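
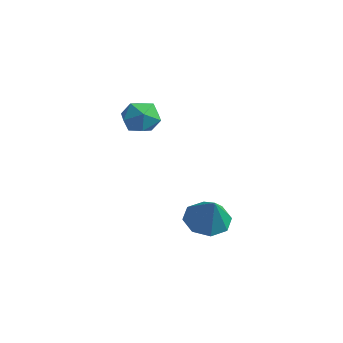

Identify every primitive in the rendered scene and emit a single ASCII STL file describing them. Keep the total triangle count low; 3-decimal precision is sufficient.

solid 
facet normal -0.277 0.196 0.941
outer loop
vertex -1.015 2.563 2.808
vertex -1.924 2.471 2.56
vertex -1.437 1.717 2.86
endloop
endfacet
facet normal 0.360 -0.123 0.925
outer loop
vertex -1.015 2.563 2.808
vertex -1.437 1.717 2.86
vertex -0.554 1.786 2.525
endloop
endfacet
facet normal 0.799 0.281 0.531
outer loop
vertex -1.015 2.563 2.808
vertex -0.554 1.786 2.525
vertex -0.496 2.583 2.017
endloop
endfacet
facet normal 0.432 0.849 0.305
outer loop
vertex -1.015 2.563 2.808
vertex -0.496 2.583 2.017
vertex -1.342 3.006 2.039
endloop
endfacet
facet normal -0.233 0.797 0.558
outer loop
vertex -1.015 2.563 2.808
vertex -1.342 3.006 2.039
vertex -1.924 2.471 2.56
endloop
endfacet
facet normal 0.285 -0.752 0.595
outer loop
vertex -0.554 1.786 2.525
vertex -1.437 1.717 2.86
vertex -1.178 1.214 2.101
endloop
endfacet
facet normal -0.748 -0.236 0.621
outer loop
vertex -1.437 1.717 2.86
vertex -1.924 2.471 2.56
vertex -2.024 1.637 2.123
endloop
endfacet
facet normal -0.676 0.737 0.001
outer loop
vertex -1.924 2.471 2.56
vertex -1.342 3.006 2.039
vertex -1.966 2.434 1.615
endloop
endfacet
facet normal 0.400 0.821 -0.408
outer loop
vertex -1.342 3.006 2.039
vertex -0.496 2.583 2.017
vertex -1.083 2.503 1.28
endloop
endfacet
facet normal 0.994 -0.098 -0.040
outer loop
vertex -0.496 2.583 2.017
vertex -0.554 1.786 2.525
vertex -0.596 1.749 1.58
endloop
endfacet
facet normal -0.432 -0.849 -0.305
outer loop
vertex -1.505 1.657 1.332
vertex -1.178 1.214 2.101
vertex -2.024 1.637 2.123
endloop
endfacet
facet normal -0.799 -0.281 -0.531
outer loop
vertex -1.505 1.657 1.332
vertex -2.024 1.637 2.123
vertex -1.966 2.434 1.615
endloop
endfacet
facet normal -0.360 0.123 -0.925
outer loop
vertex -1.505 1.657 1.332
vertex -1.966 2.434 1.615
vertex -1.083 2.503 1.28
endloop
endfacet
facet normal 0.277 -0.196 -0.941
outer loop
vertex -1.505 1.657 1.332
vertex -1.083 2.503 1.28
vertex -0.596 1.749 1.58
endloop
endfacet
facet normal 0.233 -0.797 -0.558
outer loop
vertex -1.505 1.657 1.332
vertex -0.596 1.749 1.58
vertex -1.178 1.214 2.101
endloop
endfacet
facet normal -0.400 -0.821 0.408
outer loop
vertex -2.024 1.637 2.123
vertex -1.178 1.214 2.101
vertex -1.437 1.717 2.86
endloop
endfacet
facet normal -0.994 0.098 0.040
outer loop
vertex -1.966 2.434 1.615
vertex -2.024 1.637 2.123
vertex -1.924 2.471 2.56
endloop
endfacet
facet normal -0.285 0.752 -0.595
outer loop
vertex -1.083 2.503 1.28
vertex -1.966 2.434 1.615
vertex -1.342 3.006 2.039
endloop
endfacet
facet normal 0.748 0.236 -0.621
outer loop
vertex -0.596 1.749 1.58
vertex -1.083 2.503 1.28
vertex -0.496 2.583 2.017
endloop
endfacet
facet normal 0.676 -0.737 -0.001
outer loop
vertex -1.178 1.214 2.101
vertex -0.596 1.749 1.58
vertex -0.554 1.786 2.525
endloop
endfacet
facet normal -0.559 0.178 -0.810
outer loop
vertex 1.743 3.513 -4.001
vertex 0.978 3.871 -3.394
vertex 1.8 4.296 -3.868
endloop
endfacet
facet normal 0.994 -0.057 -0.089
outer loop
vertex 1.743 3.513 -4.001
vertex 1.8 4.296 -3.868
vertex 1.922 3.569 -2.026
endloop
endfacet
facet normal -0.559 0.177 -0.810
outer loop
vertex 1.8 4.296 -3.868
vertex 0.978 3.871 -3.394
vertex 1.375 4.83 -3.458
endloop
endfacet
facet normal 0.828 0.538 0.158
outer loop
vertex 1.8 4.296 -3.868
vertex 1.375 4.83 -3.458
vertex 1.922 3.569 -2.026
endloop
endfacet
facet normal -0.560 0.178 -0.809
outer loop
vertex 1.375 4.83 -3.458
vertex 0.978 3.871 -3.394
vertex 0.718 4.801 -3.01
endloop
endfacet
facet normal 0.338 0.767 0.546
outer loop
vertex 1.375 4.83 -3.458
vertex 0.718 4.801 -3.01
vertex 1.922 3.569 -2.026
endloop
endfacet
facet normal -0.558 0.178 -0.810
outer loop
vertex 0.718 4.801 -3.01
vertex 0.978 3.871 -3.394
vertex 0.213 4.228 -2.788
endloop
endfacet
facet normal -0.188 0.494 0.849
outer loop
vertex 0.718 4.801 -3.01
vertex 0.213 4.228 -2.788
vertex 1.922 3.569 -2.026
endloop
endfacet
facet normal -0.559 0.178 -0.810
outer loop
vertex 0.213 4.228 -2.788
vertex 0.978 3.871 -3.394
vertex 0.155 3.445 -2.92
endloop
endfacet
facet normal -0.442 -0.117 0.889
outer loop
vertex 0.213 4.228 -2.788
vertex 0.155 3.445 -2.92
vertex 1.922 3.569 -2.026
endloop
endfacet
facet normal -0.559 0.179 -0.810
outer loop
vertex 0.155 3.445 -2.92
vertex 0.978 3.871 -3.394
vertex 0.58 2.912 -3.331
endloop
endfacet
facet normal -0.275 -0.715 0.643
outer loop
vertex 0.155 3.445 -2.92
vertex 0.58 2.912 -3.331
vertex 1.922 3.569 -2.026
endloop
endfacet
facet normal -0.559 0.179 -0.810
outer loop
vertex 0.58 2.912 -3.331
vertex 0.978 3.871 -3.394
vertex 1.238 2.94 -3.779
endloop
endfacet
facet normal 0.214 -0.943 0.255
outer loop
vertex 0.58 2.912 -3.331
vertex 1.238 2.94 -3.779
vertex 1.922 3.569 -2.026
endloop
endfacet
facet normal -0.559 0.179 -0.810
outer loop
vertex 1.238 2.94 -3.779
vertex 0.978 3.871 -3.394
vertex 1.743 3.513 -4.001
endloop
endfacet
facet normal 0.740 -0.671 -0.048
outer loop
vertex 1.238 2.94 -3.779
vertex 1.743 3.513 -4.001
vertex 1.922 3.569 -2.026
endloop
endfacet

endsolid


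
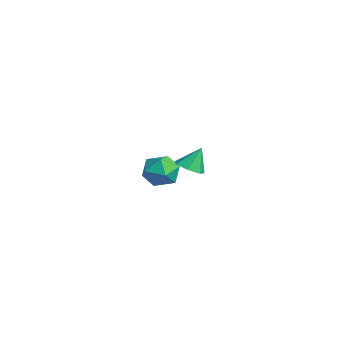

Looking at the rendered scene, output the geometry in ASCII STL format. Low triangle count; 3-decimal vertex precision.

solid 
facet normal 0.051 -0.486 -0.873
outer loop
vertex 2.775 -1.064 0.728
vertex 2.256 -0.815 0.559
vertex 2.813 -0.609 0.477
endloop
endfacet
facet normal 0.854 0.195 0.482
outer loop
vertex 2.775 -1.064 0.728
vertex 2.813 -0.609 0.477
vertex 2.204 -0.325 1.441
endloop
endfacet
facet normal 0.050 -0.484 -0.874
outer loop
vertex 2.813 -0.609 0.477
vertex 2.256 -0.815 0.559
vertex 2.432 -0.309 0.289
endloop
endfacet
facet normal 0.575 0.809 0.125
outer loop
vertex 2.813 -0.609 0.477
vertex 2.432 -0.309 0.289
vertex 2.204 -0.325 1.441
endloop
endfacet
facet normal 0.053 -0.484 -0.873
outer loop
vertex 2.432 -0.309 0.289
vertex 2.256 -0.815 0.559
vertex 1.918 -0.39 0.303
endloop
endfacet
facet normal -0.156 0.988 -0.017
outer loop
vertex 2.432 -0.309 0.289
vertex 1.918 -0.39 0.303
vertex 2.204 -0.325 1.441
endloop
endfacet
facet normal 0.050 -0.486 -0.873
outer loop
vertex 1.918 -0.39 0.303
vertex 2.256 -0.815 0.559
vertex 1.658 -0.79 0.511
endloop
endfacet
facet normal -0.786 0.596 0.164
outer loop
vertex 1.918 -0.39 0.303
vertex 1.658 -0.79 0.511
vertex 2.204 -0.325 1.441
endloop
endfacet
facet normal 0.050 -0.486 -0.873
outer loop
vertex 1.658 -0.79 0.511
vertex 2.256 -0.815 0.559
vertex 1.848 -1.209 0.755
endloop
endfacet
facet normal -0.844 -0.073 0.532
outer loop
vertex 1.658 -0.79 0.511
vertex 1.848 -1.209 0.755
vertex 2.204 -0.325 1.441
endloop
endfacet
facet normal 0.049 -0.485 -0.873
outer loop
vertex 1.848 -1.209 0.755
vertex 2.256 -0.815 0.559
vertex 2.345 -1.331 0.851
endloop
endfacet
facet normal -0.283 -0.514 0.810
outer loop
vertex 1.848 -1.209 0.755
vertex 2.345 -1.331 0.851
vertex 2.204 -0.325 1.441
endloop
endfacet
facet normal 0.052 -0.485 -0.873
outer loop
vertex 2.345 -1.331 0.851
vertex 2.256 -0.815 0.559
vertex 2.775 -1.064 0.728
endloop
endfacet
facet normal 0.471 -0.396 0.788
outer loop
vertex 2.345 -1.331 0.851
vertex 2.775 -1.064 0.728
vertex 2.204 -0.325 1.441
endloop
endfacet
facet normal -0.872 0.054 0.487
outer loop
vertex -3.347 -0.079 -1.913
vertex -3.042 -0.581 -1.311
vertex -2.955 0.254 -1.248
endloop
endfacet
facet normal -0.749 0.652 0.115
outer loop
vertex -3.347 -0.079 -1.913
vertex -2.955 0.254 -1.248
vertex -2.809 0.558 -2.018
endloop
endfacet
facet normal -0.671 0.473 -0.571
outer loop
vertex -3.347 -0.079 -1.913
vertex -2.809 0.558 -2.018
vertex -2.805 -0.088 -2.557
endloop
endfacet
facet normal -0.745 -0.235 -0.624
outer loop
vertex -3.347 -0.079 -1.913
vertex -2.805 -0.088 -2.557
vertex -2.949 -0.792 -2.12
endloop
endfacet
facet normal -0.869 -0.494 0.029
outer loop
vertex -3.347 -0.079 -1.913
vertex -2.949 -0.792 -2.12
vertex -3.042 -0.581 -1.311
endloop
endfacet
facet normal -0.134 0.930 0.342
outer loop
vertex -2.809 0.558 -2.018
vertex -2.955 0.254 -1.248
vertex -2.171 0.452 -1.48
endloop
endfacet
facet normal -0.331 -0.037 0.943
outer loop
vertex -2.955 0.254 -1.248
vertex -3.042 -0.581 -1.311
vertex -2.315 -0.252 -1.043
endloop
endfacet
facet normal -0.325 -0.924 0.204
outer loop
vertex -3.042 -0.581 -1.311
vertex -2.949 -0.792 -2.12
vertex -2.311 -0.898 -1.582
endloop
endfacet
facet normal -0.125 -0.505 -0.854
outer loop
vertex -2.949 -0.792 -2.12
vertex -2.805 -0.088 -2.557
vertex -2.165 -0.594 -2.352
endloop
endfacet
facet normal -0.007 0.641 -0.768
outer loop
vertex -2.805 -0.088 -2.557
vertex -2.809 0.558 -2.018
vertex -2.078 0.241 -2.289
endloop
endfacet
facet normal 0.745 0.235 0.624
outer loop
vertex -1.773 -0.261 -1.687
vertex -2.171 0.452 -1.48
vertex -2.315 -0.252 -1.043
endloop
endfacet
facet normal 0.671 -0.473 0.571
outer loop
vertex -1.773 -0.261 -1.687
vertex -2.315 -0.252 -1.043
vertex -2.311 -0.898 -1.582
endloop
endfacet
facet normal 0.749 -0.652 -0.115
outer loop
vertex -1.773 -0.261 -1.687
vertex -2.311 -0.898 -1.582
vertex -2.165 -0.594 -2.352
endloop
endfacet
facet normal 0.872 -0.054 -0.487
outer loop
vertex -1.773 -0.261 -1.687
vertex -2.165 -0.594 -2.352
vertex -2.078 0.241 -2.289
endloop
endfacet
facet normal 0.869 0.494 -0.029
outer loop
vertex -1.773 -0.261 -1.687
vertex -2.078 0.241 -2.289
vertex -2.171 0.452 -1.48
endloop
endfacet
facet normal 0.125 0.505 0.854
outer loop
vertex -2.315 -0.252 -1.043
vertex -2.171 0.452 -1.48
vertex -2.955 0.254 -1.248
endloop
endfacet
facet normal 0.007 -0.641 0.768
outer loop
vertex -2.311 -0.898 -1.582
vertex -2.315 -0.252 -1.043
vertex -3.042 -0.581 -1.311
endloop
endfacet
facet normal 0.134 -0.930 -0.342
outer loop
vertex -2.165 -0.594 -2.352
vertex -2.311 -0.898 -1.582
vertex -2.949 -0.792 -2.12
endloop
endfacet
facet normal 0.331 0.037 -0.943
outer loop
vertex -2.078 0.241 -2.289
vertex -2.165 -0.594 -2.352
vertex -2.805 -0.088 -2.557
endloop
endfacet
facet normal 0.325 0.924 -0.204
outer loop
vertex -2.171 0.452 -1.48
vertex -2.078 0.241 -2.289
vertex -2.809 0.558 -2.018
endloop
endfacet

endsolid


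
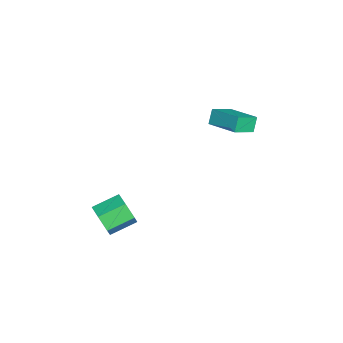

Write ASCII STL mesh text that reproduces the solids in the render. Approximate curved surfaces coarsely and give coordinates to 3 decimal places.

solid 
facet normal -0.489 0.162 0.857
outer loop
vertex -3.914 2.42 -0.919
vertex -2.856 3.672 -0.552
vertex -4.705 3.267 -1.531
endloop
endfacet
facet normal -0.629 -0.746 -0.219
outer loop
vertex -4.284 3.128 -2.268
vertex -3.914 2.42 -0.919
vertex -4.705 3.267 -1.531
endloop
endfacet
facet normal -0.489 0.163 0.857
outer loop
vertex -4.705 3.267 -1.531
vertex -2.856 3.672 -0.552
vertex -3.646 4.519 -1.164
endloop
endfacet
facet normal -0.603 0.647 -0.467
outer loop
vertex -3.646 4.519 -1.164
vertex -4.284 3.128 -2.268
vertex -4.705 3.267 -1.531
endloop
endfacet
facet normal 0.603 -0.647 0.467
outer loop
vertex -3.914 2.42 -0.919
vertex -2.435 3.533 -1.289
vertex -2.856 3.672 -0.552
endloop
endfacet
facet normal -0.630 -0.745 -0.218
outer loop
vertex -3.494 2.281 -1.656
vertex -3.914 2.42 -0.919
vertex -4.284 3.128 -2.268
endloop
endfacet
facet normal 0.603 -0.647 0.466
outer loop
vertex -3.494 2.281 -1.656
vertex -2.435 3.533 -1.289
vertex -3.914 2.42 -0.919
endloop
endfacet
facet normal 0.630 0.745 0.219
outer loop
vertex -2.856 3.672 -0.552
vertex -2.435 3.533 -1.289
vertex -3.646 4.519 -1.164
endloop
endfacet
facet normal -0.604 0.647 -0.466
outer loop
vertex -3.226 4.38 -1.901
vertex -4.284 3.128 -2.268
vertex -3.646 4.519 -1.164
endloop
endfacet
facet normal 0.630 0.746 0.218
outer loop
vertex -3.646 4.519 -1.164
vertex -2.435 3.533 -1.289
vertex -3.226 4.38 -1.901
endloop
endfacet
facet normal 0.489 -0.162 -0.857
outer loop
vertex -3.226 4.38 -1.901
vertex -3.494 2.281 -1.656
vertex -4.284 3.128 -2.268
endloop
endfacet
facet normal 0.489 -0.162 -0.857
outer loop
vertex -2.435 3.533 -1.289
vertex -3.494 2.281 -1.656
vertex -3.226 4.38 -1.901
endloop
endfacet
facet normal 0.420 -0.842 -0.338
outer loop
vertex 2.486 -1.76 -4.622
vertex 2.16 -2.191 -3.953
vertex 1.709 -2.123 -4.682
endloop
endfacet
facet normal -0.084 0.335 -0.939
outer loop
vertex 2.486 -1.76 -4.622
vertex 1.709 -2.123 -4.682
vertex 1.906 -0.598 -4.156
endloop
endfacet
facet normal -0.084 0.335 -0.939
outer loop
vertex 1.906 -0.598 -4.156
vertex 1.709 -2.123 -4.682
vertex 1.129 -0.961 -4.216
endloop
endfacet
facet normal -0.420 0.842 0.338
outer loop
vertex 1.906 -0.598 -4.156
vertex 1.129 -0.961 -4.216
vertex 1.58 -1.029 -3.487
endloop
endfacet
facet normal 0.420 -0.842 -0.338
outer loop
vertex 1.709 -2.123 -4.682
vertex 2.16 -2.191 -3.953
vertex 1.383 -2.554 -4.014
endloop
endfacet
facet normal -0.824 -0.199 -0.530
outer loop
vertex 1.709 -2.123 -4.682
vertex 1.383 -2.554 -4.014
vertex 1.129 -0.961 -4.216
endloop
endfacet
facet normal -0.825 -0.199 -0.530
outer loop
vertex 1.129 -0.961 -4.216
vertex 1.383 -2.554 -4.014
vertex 0.803 -1.392 -3.547
endloop
endfacet
facet normal -0.420 0.842 0.338
outer loop
vertex 1.129 -0.961 -4.216
vertex 0.803 -1.392 -3.547
vertex 1.58 -1.029 -3.487
endloop
endfacet
facet normal 0.420 -0.842 -0.338
outer loop
vertex 1.383 -2.554 -4.014
vertex 2.16 -2.191 -3.953
vertex 1.834 -2.622 -3.284
endloop
endfacet
facet normal -0.741 -0.534 0.408
outer loop
vertex 1.383 -2.554 -4.014
vertex 1.834 -2.622 -3.284
vertex 0.803 -1.392 -3.547
endloop
endfacet
facet normal -0.741 -0.533 0.408
outer loop
vertex 0.803 -1.392 -3.547
vertex 1.834 -2.622 -3.284
vertex 1.254 -1.46 -2.818
endloop
endfacet
facet normal -0.420 0.842 0.338
outer loop
vertex 0.803 -1.392 -3.547
vertex 1.254 -1.46 -2.818
vertex 1.58 -1.029 -3.487
endloop
endfacet
facet normal 0.420 -0.842 -0.338
outer loop
vertex 1.834 -2.622 -3.284
vertex 2.16 -2.191 -3.953
vertex 2.611 -2.259 -3.224
endloop
endfacet
facet normal 0.084 -0.335 0.939
outer loop
vertex 1.834 -2.622 -3.284
vertex 2.611 -2.259 -3.224
vertex 1.254 -1.46 -2.818
endloop
endfacet
facet normal 0.084 -0.335 0.939
outer loop
vertex 1.254 -1.46 -2.818
vertex 2.611 -2.259 -3.224
vertex 2.031 -1.097 -2.758
endloop
endfacet
facet normal -0.420 0.842 0.338
outer loop
vertex 1.254 -1.46 -2.818
vertex 2.031 -1.097 -2.758
vertex 1.58 -1.029 -3.487
endloop
endfacet
facet normal 0.420 -0.842 -0.338
outer loop
vertex 2.611 -2.259 -3.224
vertex 2.16 -2.191 -3.953
vertex 2.937 -1.828 -3.893
endloop
endfacet
facet normal 0.824 0.199 0.530
outer loop
vertex 2.611 -2.259 -3.224
vertex 2.937 -1.828 -3.893
vertex 2.031 -1.097 -2.758
endloop
endfacet
facet normal 0.824 0.198 0.530
outer loop
vertex 2.031 -1.097 -2.758
vertex 2.937 -1.828 -3.893
vertex 2.357 -0.666 -3.426
endloop
endfacet
facet normal -0.420 0.842 0.338
outer loop
vertex 2.031 -1.097 -2.758
vertex 2.357 -0.666 -3.426
vertex 1.58 -1.029 -3.487
endloop
endfacet
facet normal 0.420 -0.842 -0.338
outer loop
vertex 2.937 -1.828 -3.893
vertex 2.16 -2.191 -3.953
vertex 2.486 -1.76 -4.622
endloop
endfacet
facet normal 0.741 0.534 -0.408
outer loop
vertex 2.937 -1.828 -3.893
vertex 2.486 -1.76 -4.622
vertex 2.357 -0.666 -3.426
endloop
endfacet
facet normal 0.741 0.533 -0.408
outer loop
vertex 2.357 -0.666 -3.426
vertex 2.486 -1.76 -4.622
vertex 1.906 -0.598 -4.156
endloop
endfacet
facet normal -0.420 0.842 0.338
outer loop
vertex 2.357 -0.666 -3.426
vertex 1.906 -0.598 -4.156
vertex 1.58 -1.029 -3.487
endloop
endfacet

endsolid


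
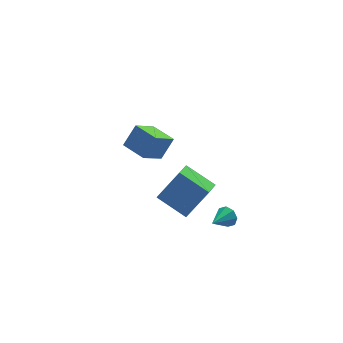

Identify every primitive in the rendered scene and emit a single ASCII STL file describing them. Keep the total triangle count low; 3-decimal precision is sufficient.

solid 
facet normal -0.572 -0.227 -0.788
outer loop
vertex -3.528 2.543 -2.43
vertex -4.214 3.975 -2.344
vertex -2.244 3.225 -3.558
endloop
endfacet
facet normal 0.431 -0.901 -0.054
outer loop
vertex -1.386 3.565 -2.376
vertex -3.528 2.543 -2.43
vertex -2.244 3.225 -3.558
endloop
endfacet
facet normal -0.572 -0.227 -0.788
outer loop
vertex -2.244 3.225 -3.558
vertex -4.214 3.975 -2.344
vertex -2.93 4.657 -3.472
endloop
endfacet
facet normal 0.698 0.371 -0.613
outer loop
vertex -2.93 4.657 -3.472
vertex -1.386 3.565 -2.376
vertex -2.244 3.225 -3.558
endloop
endfacet
facet normal -0.698 -0.371 0.613
outer loop
vertex -3.528 2.543 -2.43
vertex -3.356 4.315 -1.162
vertex -4.214 3.975 -2.344
endloop
endfacet
facet normal 0.431 -0.901 -0.054
outer loop
vertex -2.67 2.883 -1.248
vertex -3.528 2.543 -2.43
vertex -1.386 3.565 -2.376
endloop
endfacet
facet normal -0.698 -0.371 0.613
outer loop
vertex -2.67 2.883 -1.248
vertex -3.356 4.315 -1.162
vertex -3.528 2.543 -2.43
endloop
endfacet
facet normal -0.431 0.901 0.054
outer loop
vertex -4.214 3.975 -2.344
vertex -3.356 4.315 -1.162
vertex -2.93 4.657 -3.472
endloop
endfacet
facet normal 0.698 0.371 -0.613
outer loop
vertex -2.072 4.997 -2.29
vertex -1.386 3.565 -2.376
vertex -2.93 4.657 -3.472
endloop
endfacet
facet normal -0.431 0.901 0.054
outer loop
vertex -2.93 4.657 -3.472
vertex -3.356 4.315 -1.162
vertex -2.072 4.997 -2.29
endloop
endfacet
facet normal 0.572 0.227 0.788
outer loop
vertex -2.072 4.997 -2.29
vertex -2.67 2.883 -1.248
vertex -1.386 3.565 -2.376
endloop
endfacet
facet normal 0.572 0.227 0.788
outer loop
vertex -3.356 4.315 -1.162
vertex -2.67 2.883 -1.248
vertex -2.072 4.997 -2.29
endloop
endfacet
facet normal -0.565 0.035 -0.824
outer loop
vertex -3.445 -3.98 -1.461
vertex -4.587 -2.654 -0.622
vertex -2.74 -3.09 -1.907
endloop
endfacet
facet normal 0.589 -0.683 -0.433
outer loop
vertex -1.513 -3.166 -0.118
vertex -3.445 -3.98 -1.461
vertex -2.74 -3.09 -1.907
endloop
endfacet
facet normal -0.565 0.035 -0.824
outer loop
vertex -2.74 -3.09 -1.907
vertex -4.587 -2.654 -0.622
vertex -3.881 -1.764 -1.068
endloop
endfacet
facet normal 0.578 0.729 -0.366
outer loop
vertex -3.881 -1.764 -1.068
vertex -1.513 -3.166 -0.118
vertex -2.74 -3.09 -1.907
endloop
endfacet
facet normal -0.578 -0.729 0.366
outer loop
vertex -3.445 -3.98 -1.461
vertex -3.36 -2.73 1.167
vertex -4.587 -2.654 -0.622
endloop
endfacet
facet normal 0.588 -0.683 -0.432
outer loop
vertex -2.219 -4.056 0.328
vertex -3.445 -3.98 -1.461
vertex -1.513 -3.166 -0.118
endloop
endfacet
facet normal -0.579 -0.729 0.366
outer loop
vertex -2.219 -4.056 0.328
vertex -3.36 -2.73 1.167
vertex -3.445 -3.98 -1.461
endloop
endfacet
facet normal -0.588 0.683 0.432
outer loop
vertex -4.587 -2.654 -0.622
vertex -3.36 -2.73 1.167
vertex -3.881 -1.764 -1.068
endloop
endfacet
facet normal 0.578 0.729 -0.365
outer loop
vertex -2.655 -1.84 0.721
vertex -1.513 -3.166 -0.118
vertex -3.881 -1.764 -1.068
endloop
endfacet
facet normal -0.589 0.683 0.432
outer loop
vertex -3.881 -1.764 -1.068
vertex -3.36 -2.73 1.167
vertex -2.655 -1.84 0.721
endloop
endfacet
facet normal 0.565 -0.035 0.824
outer loop
vertex -2.655 -1.84 0.721
vertex -2.219 -4.056 0.328
vertex -1.513 -3.166 -0.118
endloop
endfacet
facet normal 0.565 -0.035 0.824
outer loop
vertex -3.36 -2.73 1.167
vertex -2.219 -4.056 0.328
vertex -2.655 -1.84 0.721
endloop
endfacet
facet normal 0.810 0.487 -0.327
outer loop
vertex -0.24 -2.635 -3.38
vertex -0.556 -2.495 -3.954
vertex -0.498 -2.192 -3.359
endloop
endfacet
facet normal -0.058 -0.081 0.995
outer loop
vertex -0.24 -2.635 -3.38
vertex -0.498 -2.192 -3.359
vertex -1.664 -3.165 -3.506
endloop
endfacet
facet normal 0.808 0.489 -0.328
outer loop
vertex -0.498 -2.192 -3.359
vertex -0.556 -2.495 -3.954
vertex -0.791 -1.928 -3.687
endloop
endfacet
facet normal -0.464 0.440 0.769
outer loop
vertex -0.498 -2.192 -3.359
vertex -0.791 -1.928 -3.687
vertex -1.664 -3.165 -3.506
endloop
endfacet
facet normal 0.809 0.489 -0.327
outer loop
vertex -0.791 -1.928 -3.687
vertex -0.556 -2.495 -3.954
vertex -0.946 -1.995 -4.171
endloop
endfacet
facet normal -0.793 0.585 0.173
outer loop
vertex -0.791 -1.928 -3.687
vertex -0.946 -1.995 -4.171
vertex -1.664 -3.165 -3.506
endloop
endfacet
facet normal 0.809 0.489 -0.327
outer loop
vertex -0.946 -1.995 -4.171
vertex -0.556 -2.495 -3.954
vertex -0.872 -2.356 -4.528
endloop
endfacet
facet normal -0.853 0.268 -0.448
outer loop
vertex -0.946 -1.995 -4.171
vertex -0.872 -2.356 -4.528
vertex -1.664 -3.165 -3.506
endloop
endfacet
facet normal 0.809 0.489 -0.327
outer loop
vertex -0.872 -2.356 -4.528
vertex -0.556 -2.495 -3.954
vertex -0.613 -2.798 -4.549
endloop
endfacet
facet normal -0.608 -0.322 -0.726
outer loop
vertex -0.872 -2.356 -4.528
vertex -0.613 -2.798 -4.549
vertex -1.664 -3.165 -3.506
endloop
endfacet
facet normal 0.809 0.488 -0.326
outer loop
vertex -0.613 -2.798 -4.549
vertex -0.556 -2.495 -3.954
vertex -0.321 -3.063 -4.221
endloop
endfacet
facet normal -0.202 -0.842 -0.500
outer loop
vertex -0.613 -2.798 -4.549
vertex -0.321 -3.063 -4.221
vertex -1.664 -3.165 -3.506
endloop
endfacet
facet normal 0.809 0.489 -0.328
outer loop
vertex -0.321 -3.063 -4.221
vertex -0.556 -2.495 -3.954
vertex -0.166 -2.995 -3.737
endloop
endfacet
facet normal 0.127 -0.987 0.098
outer loop
vertex -0.321 -3.063 -4.221
vertex -0.166 -2.995 -3.737
vertex -1.664 -3.165 -3.506
endloop
endfacet
facet normal 0.809 0.489 -0.326
outer loop
vertex -0.166 -2.995 -3.737
vertex -0.556 -2.495 -3.954
vertex -0.24 -2.635 -3.38
endloop
endfacet
facet normal 0.187 -0.672 0.716
outer loop
vertex -0.166 -2.995 -3.737
vertex -0.24 -2.635 -3.38
vertex -1.664 -3.165 -3.506
endloop
endfacet

endsolid


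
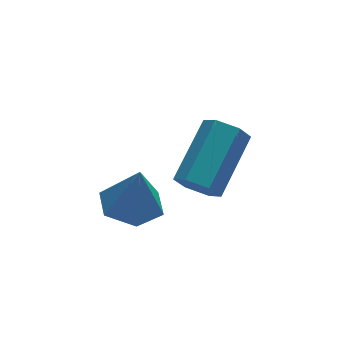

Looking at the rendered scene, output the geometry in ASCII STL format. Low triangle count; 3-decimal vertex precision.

solid 
facet normal -0.155 0.066 -0.986
outer loop
vertex -0.149 -1.639 -2.335
vertex -1.045 -1.931 -2.214
vertex -0.839 -1.004 -2.184
endloop
endfacet
facet normal 0.661 0.616 0.428
outer loop
vertex -0.149 -1.639 -2.335
vertex -0.839 -1.004 -2.184
vertex -0.815 -2.029 -0.746
endloop
endfacet
facet normal -0.154 0.066 -0.986
outer loop
vertex -0.839 -1.004 -2.184
vertex -1.045 -1.931 -2.214
vertex -1.735 -1.296 -2.064
endloop
endfacet
facet normal -0.184 0.799 0.573
outer loop
vertex -0.839 -1.004 -2.184
vertex -1.735 -1.296 -2.064
vertex -0.815 -2.029 -0.746
endloop
endfacet
facet normal -0.154 0.066 -0.986
outer loop
vertex -1.735 -1.296 -2.064
vertex -1.045 -1.931 -2.214
vertex -1.941 -2.223 -2.094
endloop
endfacet
facet normal -0.769 0.151 0.621
outer loop
vertex -1.735 -1.296 -2.064
vertex -1.941 -2.223 -2.094
vertex -0.815 -2.029 -0.746
endloop
endfacet
facet normal -0.154 0.067 -0.986
outer loop
vertex -1.941 -2.223 -2.094
vertex -1.045 -1.931 -2.214
vertex -1.25 -2.858 -2.245
endloop
endfacet
facet normal -0.511 -0.681 0.525
outer loop
vertex -1.941 -2.223 -2.094
vertex -1.25 -2.858 -2.245
vertex -0.815 -2.029 -0.746
endloop
endfacet
facet normal -0.154 0.067 -0.986
outer loop
vertex -1.25 -2.858 -2.245
vertex -1.045 -1.931 -2.214
vertex -0.354 -2.566 -2.365
endloop
endfacet
facet normal 0.332 -0.863 0.381
outer loop
vertex -1.25 -2.858 -2.245
vertex -0.354 -2.566 -2.365
vertex -0.815 -2.029 -0.746
endloop
endfacet
facet normal -0.155 0.066 -0.986
outer loop
vertex -0.354 -2.566 -2.365
vertex -1.045 -1.931 -2.214
vertex -0.149 -1.639 -2.335
endloop
endfacet
facet normal 0.919 -0.214 0.332
outer loop
vertex -0.354 -2.566 -2.365
vertex -0.149 -1.639 -2.335
vertex -0.815 -2.029 -0.746
endloop
endfacet
facet normal -0.656 -0.571 -0.493
outer loop
vertex 1.105 -2.268 -2.378
vertex 0.721 -2.338 -1.785
vertex 0.589 -1.802 -2.231
endloop
endfacet
facet normal 0.205 0.493 -0.845
outer loop
vertex 1.105 -2.268 -2.378
vertex 0.589 -1.802 -2.231
vertex 2.503 -1.051 -1.329
endloop
endfacet
facet normal 0.205 0.493 -0.845
outer loop
vertex 2.503 -1.051 -1.329
vertex 0.589 -1.802 -2.231
vertex 1.987 -0.585 -1.182
endloop
endfacet
facet normal 0.656 0.571 0.493
outer loop
vertex 2.503 -1.051 -1.329
vertex 1.987 -0.585 -1.182
vertex 2.119 -1.122 -0.735
endloop
endfacet
facet normal -0.656 -0.572 -0.493
outer loop
vertex 0.589 -1.802 -2.231
vertex 0.721 -2.338 -1.785
vertex 0.205 -1.873 -1.638
endloop
endfacet
facet normal -0.526 0.815 -0.243
outer loop
vertex 0.589 -1.802 -2.231
vertex 0.205 -1.873 -1.638
vertex 1.987 -0.585 -1.182
endloop
endfacet
facet normal -0.527 0.815 -0.242
outer loop
vertex 1.987 -0.585 -1.182
vertex 0.205 -1.873 -1.638
vertex 1.604 -0.656 -0.588
endloop
endfacet
facet normal 0.657 0.571 0.492
outer loop
vertex 1.987 -0.585 -1.182
vertex 1.604 -0.656 -0.588
vertex 2.119 -1.122 -0.735
endloop
endfacet
facet normal -0.656 -0.572 -0.492
outer loop
vertex 0.205 -1.873 -1.638
vertex 0.721 -2.338 -1.785
vertex 0.337 -2.409 -1.191
endloop
endfacet
facet normal -0.731 0.322 0.602
outer loop
vertex 0.205 -1.873 -1.638
vertex 0.337 -2.409 -1.191
vertex 1.604 -0.656 -0.588
endloop
endfacet
facet normal -0.731 0.322 0.601
outer loop
vertex 1.604 -0.656 -0.588
vertex 0.337 -2.409 -1.191
vertex 1.735 -1.192 -0.142
endloop
endfacet
facet normal 0.657 0.571 0.493
outer loop
vertex 1.604 -0.656 -0.588
vertex 1.735 -1.192 -0.142
vertex 2.119 -1.122 -0.735
endloop
endfacet
facet normal -0.656 -0.571 -0.493
outer loop
vertex 0.337 -2.409 -1.191
vertex 0.721 -2.338 -1.785
vertex 0.853 -2.875 -1.338
endloop
endfacet
facet normal -0.205 -0.493 0.845
outer loop
vertex 0.337 -2.409 -1.191
vertex 0.853 -2.875 -1.338
vertex 1.735 -1.192 -0.142
endloop
endfacet
facet normal -0.205 -0.493 0.845
outer loop
vertex 1.735 -1.192 -0.142
vertex 0.853 -2.875 -1.338
vertex 2.251 -1.658 -0.289
endloop
endfacet
facet normal 0.656 0.571 0.493
outer loop
vertex 1.735 -1.192 -0.142
vertex 2.251 -1.658 -0.289
vertex 2.119 -1.122 -0.735
endloop
endfacet
facet normal -0.657 -0.571 -0.492
outer loop
vertex 0.853 -2.875 -1.338
vertex 0.721 -2.338 -1.785
vertex 1.236 -2.804 -1.932
endloop
endfacet
facet normal 0.527 -0.814 0.242
outer loop
vertex 0.853 -2.875 -1.338
vertex 1.236 -2.804 -1.932
vertex 2.251 -1.658 -0.289
endloop
endfacet
facet normal 0.526 -0.815 0.243
outer loop
vertex 2.251 -1.658 -0.289
vertex 1.236 -2.804 -1.932
vertex 2.635 -1.587 -0.882
endloop
endfacet
facet normal 0.656 0.572 0.493
outer loop
vertex 2.251 -1.658 -0.289
vertex 2.635 -1.587 -0.882
vertex 2.119 -1.122 -0.735
endloop
endfacet
facet normal -0.657 -0.571 -0.493
outer loop
vertex 1.236 -2.804 -1.932
vertex 0.721 -2.338 -1.785
vertex 1.105 -2.268 -2.378
endloop
endfacet
facet normal 0.731 -0.322 -0.601
outer loop
vertex 1.236 -2.804 -1.932
vertex 1.105 -2.268 -2.378
vertex 2.635 -1.587 -0.882
endloop
endfacet
facet normal 0.731 -0.322 -0.602
outer loop
vertex 2.635 -1.587 -0.882
vertex 1.105 -2.268 -2.378
vertex 2.503 -1.051 -1.329
endloop
endfacet
facet normal 0.656 0.572 0.492
outer loop
vertex 2.635 -1.587 -0.882
vertex 2.503 -1.051 -1.329
vertex 2.119 -1.122 -0.735
endloop
endfacet

endsolid


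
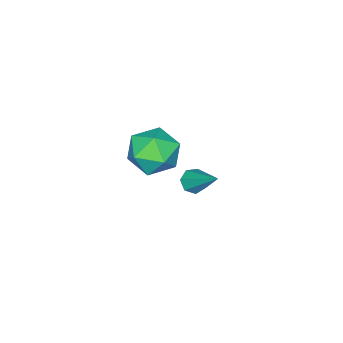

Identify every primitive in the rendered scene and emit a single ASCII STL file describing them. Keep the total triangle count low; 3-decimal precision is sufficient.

solid 
facet normal -0.896 -0.440 0.059
outer loop
vertex 2.584 0.357 2.425
vertex 3.093 -0.666 2.519
vertex 2.855 -0.056 3.46
endloop
endfacet
facet normal -0.919 0.220 0.328
outer loop
vertex 2.584 0.357 2.425
vertex 2.855 -0.056 3.46
vertex 3.034 1.051 3.219
endloop
endfacet
facet normal -0.715 0.674 -0.184
outer loop
vertex 2.584 0.357 2.425
vertex 3.034 1.051 3.219
vertex 3.383 1.124 2.13
endloop
endfacet
facet normal -0.567 0.295 -0.769
outer loop
vertex 2.584 0.357 2.425
vertex 3.383 1.124 2.13
vertex 3.419 0.064 1.697
endloop
endfacet
facet normal -0.679 -0.395 -0.620
outer loop
vertex 2.584 0.357 2.425
vertex 3.419 0.064 1.697
vertex 3.093 -0.666 2.519
endloop
endfacet
facet normal -0.442 0.258 0.859
outer loop
vertex 3.034 1.051 3.219
vertex 2.855 -0.056 3.46
vertex 3.821 0.456 3.803
endloop
endfacet
facet normal -0.405 -0.810 0.423
outer loop
vertex 2.855 -0.056 3.46
vertex 3.093 -0.666 2.519
vertex 3.857 -0.604 3.37
endloop
endfacet
facet normal -0.055 -0.736 -0.675
outer loop
vertex 3.093 -0.666 2.519
vertex 3.419 0.064 1.697
vertex 4.206 -0.531 2.281
endloop
endfacet
facet normal 0.125 0.379 -0.917
outer loop
vertex 3.419 0.064 1.697
vertex 3.383 1.124 2.13
vertex 4.385 0.576 2.04
endloop
endfacet
facet normal -0.114 0.993 0.030
outer loop
vertex 3.383 1.124 2.13
vertex 3.034 1.051 3.219
vertex 4.147 1.186 2.981
endloop
endfacet
facet normal 0.567 -0.295 0.769
outer loop
vertex 4.656 0.163 3.075
vertex 3.821 0.456 3.803
vertex 3.857 -0.604 3.37
endloop
endfacet
facet normal 0.715 -0.674 0.184
outer loop
vertex 4.656 0.163 3.075
vertex 3.857 -0.604 3.37
vertex 4.206 -0.531 2.281
endloop
endfacet
facet normal 0.919 -0.220 -0.328
outer loop
vertex 4.656 0.163 3.075
vertex 4.206 -0.531 2.281
vertex 4.385 0.576 2.04
endloop
endfacet
facet normal 0.896 0.440 -0.059
outer loop
vertex 4.656 0.163 3.075
vertex 4.385 0.576 2.04
vertex 4.147 1.186 2.981
endloop
endfacet
facet normal 0.679 0.395 0.620
outer loop
vertex 4.656 0.163 3.075
vertex 4.147 1.186 2.981
vertex 3.821 0.456 3.803
endloop
endfacet
facet normal -0.125 -0.379 0.917
outer loop
vertex 3.857 -0.604 3.37
vertex 3.821 0.456 3.803
vertex 2.855 -0.056 3.46
endloop
endfacet
facet normal 0.114 -0.993 -0.030
outer loop
vertex 4.206 -0.531 2.281
vertex 3.857 -0.604 3.37
vertex 3.093 -0.666 2.519
endloop
endfacet
facet normal 0.442 -0.258 -0.859
outer loop
vertex 4.385 0.576 2.04
vertex 4.206 -0.531 2.281
vertex 3.419 0.064 1.697
endloop
endfacet
facet normal 0.405 0.810 -0.423
outer loop
vertex 4.147 1.186 2.981
vertex 4.385 0.576 2.04
vertex 3.383 1.124 2.13
endloop
endfacet
facet normal 0.055 0.736 0.675
outer loop
vertex 3.821 0.456 3.803
vertex 4.147 1.186 2.981
vertex 3.034 1.051 3.219
endloop
endfacet
facet normal -0.216 -0.722 -0.658
outer loop
vertex 0.665 -0.567 -2.362
vertex 0.08 -0.548 -2.191
vertex 0.358 -0.23 -2.631
endloop
endfacet
facet normal 0.815 0.444 -0.374
outer loop
vertex 0.665 -0.567 -2.362
vertex 0.358 -0.23 -2.631
vertex 0.54 0.988 -0.789
endloop
endfacet
facet normal -0.217 -0.721 -0.658
outer loop
vertex 0.358 -0.23 -2.631
vertex 0.08 -0.548 -2.191
vertex -0.159 -0.132 -2.568
endloop
endfacet
facet normal 0.089 0.827 -0.555
outer loop
vertex 0.358 -0.23 -2.631
vertex -0.159 -0.132 -2.568
vertex 0.54 0.988 -0.789
endloop
endfacet
facet normal -0.216 -0.721 -0.659
outer loop
vertex -0.159 -0.132 -2.568
vertex 0.08 -0.548 -2.191
vertex -0.496 -0.348 -2.221
endloop
endfacet
facet normal -0.663 0.723 -0.194
outer loop
vertex -0.159 -0.132 -2.568
vertex -0.496 -0.348 -2.221
vertex 0.54 0.988 -0.789
endloop
endfacet
facet normal -0.216 -0.721 -0.658
outer loop
vertex -0.496 -0.348 -2.221
vertex 0.08 -0.548 -2.191
vertex -0.399 -0.714 -1.852
endloop
endfacet
facet normal -0.875 0.209 0.437
outer loop
vertex -0.496 -0.348 -2.221
vertex -0.399 -0.714 -1.852
vertex 0.54 0.988 -0.789
endloop
endfacet
facet normal -0.215 -0.722 -0.658
outer loop
vertex -0.399 -0.714 -1.852
vertex 0.08 -0.548 -2.191
vertex 0.058 -0.955 -1.737
endloop
endfacet
facet normal -0.388 -0.325 0.863
outer loop
vertex -0.399 -0.714 -1.852
vertex 0.058 -0.955 -1.737
vertex 0.54 0.988 -0.789
endloop
endfacet
facet normal -0.217 -0.722 -0.657
outer loop
vertex 0.058 -0.955 -1.737
vertex 0.08 -0.548 -2.191
vertex 0.532 -0.89 -1.965
endloop
endfacet
facet normal 0.433 -0.480 0.763
outer loop
vertex 0.058 -0.955 -1.737
vertex 0.532 -0.89 -1.965
vertex 0.54 0.988 -0.789
endloop
endfacet
facet normal -0.216 -0.721 -0.659
outer loop
vertex 0.532 -0.89 -1.965
vertex 0.08 -0.548 -2.191
vertex 0.665 -0.567 -2.362
endloop
endfacet
facet normal 0.967 -0.137 0.213
outer loop
vertex 0.532 -0.89 -1.965
vertex 0.665 -0.567 -2.362
vertex 0.54 0.988 -0.789
endloop
endfacet

endsolid


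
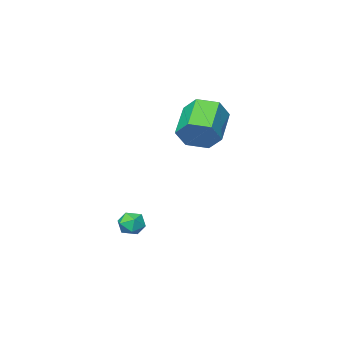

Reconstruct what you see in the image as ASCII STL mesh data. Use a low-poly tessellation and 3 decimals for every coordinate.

solid 
facet normal 0.643 0.581 -0.499
outer loop
vertex -1.843 2.095 2.214
vertex -2.471 2.037 1.337
vertex -2.624 2.826 2.059
endloop
endfacet
facet normal 0.253 0.452 0.855
outer loop
vertex -1.843 2.095 2.214
vertex -2.624 2.826 2.059
vertex -3.142 0.92 3.22
endloop
endfacet
facet normal 0.254 0.452 0.855
outer loop
vertex -3.142 0.92 3.22
vertex -2.624 2.826 2.059
vertex -3.923 1.651 3.066
endloop
endfacet
facet normal -0.643 -0.582 0.498
outer loop
vertex -3.142 0.92 3.22
vertex -3.923 1.651 3.066
vertex -3.769 0.863 2.343
endloop
endfacet
facet normal 0.643 0.581 -0.498
outer loop
vertex -2.624 2.826 2.059
vertex -2.471 2.037 1.337
vertex -3.251 2.768 1.182
endloop
endfacet
facet normal -0.499 0.812 0.303
outer loop
vertex -2.624 2.826 2.059
vertex -3.251 2.768 1.182
vertex -3.923 1.651 3.066
endloop
endfacet
facet normal -0.499 0.812 0.303
outer loop
vertex -3.923 1.651 3.066
vertex -3.251 2.768 1.182
vertex -4.55 1.593 2.188
endloop
endfacet
facet normal -0.643 -0.582 0.498
outer loop
vertex -3.923 1.651 3.066
vertex -4.55 1.593 2.188
vertex -3.769 0.863 2.343
endloop
endfacet
facet normal 0.644 0.581 -0.498
outer loop
vertex -3.251 2.768 1.182
vertex -2.471 2.037 1.337
vertex -3.098 1.98 0.46
endloop
endfacet
facet normal -0.753 0.359 -0.552
outer loop
vertex -3.251 2.768 1.182
vertex -3.098 1.98 0.46
vertex -4.55 1.593 2.188
endloop
endfacet
facet normal -0.753 0.359 -0.552
outer loop
vertex -4.55 1.593 2.188
vertex -3.098 1.98 0.46
vertex -4.397 0.805 1.466
endloop
endfacet
facet normal -0.643 -0.582 0.499
outer loop
vertex -4.55 1.593 2.188
vertex -4.397 0.805 1.466
vertex -3.769 0.863 2.343
endloop
endfacet
facet normal 0.643 0.582 -0.498
outer loop
vertex -3.098 1.98 0.46
vertex -2.471 2.037 1.337
vertex -2.317 1.249 0.614
endloop
endfacet
facet normal -0.254 -0.452 -0.855
outer loop
vertex -3.098 1.98 0.46
vertex -2.317 1.249 0.614
vertex -4.397 0.805 1.466
endloop
endfacet
facet normal -0.254 -0.452 -0.855
outer loop
vertex -4.397 0.805 1.466
vertex -2.317 1.249 0.614
vertex -3.616 0.074 1.621
endloop
endfacet
facet normal -0.643 -0.581 0.499
outer loop
vertex -4.397 0.805 1.466
vertex -3.616 0.074 1.621
vertex -3.769 0.863 2.343
endloop
endfacet
facet normal 0.643 0.582 -0.498
outer loop
vertex -2.317 1.249 0.614
vertex -2.471 2.037 1.337
vertex -1.69 1.307 1.492
endloop
endfacet
facet normal 0.499 -0.812 -0.303
outer loop
vertex -2.317 1.249 0.614
vertex -1.69 1.307 1.492
vertex -3.616 0.074 1.621
endloop
endfacet
facet normal 0.499 -0.812 -0.303
outer loop
vertex -3.616 0.074 1.621
vertex -1.69 1.307 1.492
vertex -2.989 0.132 2.498
endloop
endfacet
facet normal -0.643 -0.581 0.498
outer loop
vertex -3.616 0.074 1.621
vertex -2.989 0.132 2.498
vertex -3.769 0.863 2.343
endloop
endfacet
facet normal 0.643 0.582 -0.499
outer loop
vertex -1.69 1.307 1.492
vertex -2.471 2.037 1.337
vertex -1.843 2.095 2.214
endloop
endfacet
facet normal 0.753 -0.359 0.552
outer loop
vertex -1.69 1.307 1.492
vertex -1.843 2.095 2.214
vertex -2.989 0.132 2.498
endloop
endfacet
facet normal 0.753 -0.359 0.552
outer loop
vertex -2.989 0.132 2.498
vertex -1.843 2.095 2.214
vertex -3.142 0.92 3.22
endloop
endfacet
facet normal -0.644 -0.581 0.498
outer loop
vertex -2.989 0.132 2.498
vertex -3.142 0.92 3.22
vertex -3.769 0.863 2.343
endloop
endfacet
facet normal -0.374 -0.368 0.851
outer loop
vertex 0.11 1.265 -3.22
vertex 0.226 0.581 -3.465
vertex 0.751 0.929 -3.084
endloop
endfacet
facet normal -0.064 0.266 0.962
outer loop
vertex 0.11 1.265 -3.22
vertex 0.751 0.929 -3.084
vertex 0.742 1.638 -3.281
endloop
endfacet
facet normal -0.387 0.744 0.545
outer loop
vertex 0.11 1.265 -3.22
vertex 0.742 1.638 -3.281
vertex 0.211 1.729 -3.782
endloop
endfacet
facet normal -0.897 0.407 0.175
outer loop
vertex 0.11 1.265 -3.22
vertex 0.211 1.729 -3.782
vertex -0.108 1.075 -3.896
endloop
endfacet
facet normal -0.887 -0.281 0.365
outer loop
vertex 0.11 1.265 -3.22
vertex -0.108 1.075 -3.896
vertex 0.226 0.581 -3.465
endloop
endfacet
facet normal 0.618 0.218 0.756
outer loop
vertex 0.742 1.638 -3.281
vertex 0.751 0.929 -3.084
vertex 1.248 1.185 -3.564
endloop
endfacet
facet normal 0.117 -0.808 0.577
outer loop
vertex 0.751 0.929 -3.084
vertex 0.226 0.581 -3.465
vertex 0.929 0.531 -3.678
endloop
endfacet
facet normal -0.715 -0.667 -0.210
outer loop
vertex 0.226 0.581 -3.465
vertex -0.108 1.075 -3.896
vertex 0.398 0.622 -4.179
endloop
endfacet
facet normal -0.730 0.446 -0.518
outer loop
vertex -0.108 1.075 -3.896
vertex 0.211 1.729 -3.782
vertex 0.389 1.331 -4.376
endloop
endfacet
facet normal 0.095 0.992 0.080
outer loop
vertex 0.211 1.729 -3.782
vertex 0.742 1.638 -3.281
vertex 0.914 1.679 -3.995
endloop
endfacet
facet normal 0.897 -0.407 -0.175
outer loop
vertex 1.03 0.995 -4.24
vertex 1.248 1.185 -3.564
vertex 0.929 0.531 -3.678
endloop
endfacet
facet normal 0.387 -0.744 -0.545
outer loop
vertex 1.03 0.995 -4.24
vertex 0.929 0.531 -3.678
vertex 0.398 0.622 -4.179
endloop
endfacet
facet normal 0.064 -0.266 -0.962
outer loop
vertex 1.03 0.995 -4.24
vertex 0.398 0.622 -4.179
vertex 0.389 1.331 -4.376
endloop
endfacet
facet normal 0.374 0.368 -0.851
outer loop
vertex 1.03 0.995 -4.24
vertex 0.389 1.331 -4.376
vertex 0.914 1.679 -3.995
endloop
endfacet
facet normal 0.887 0.281 -0.365
outer loop
vertex 1.03 0.995 -4.24
vertex 0.914 1.679 -3.995
vertex 1.248 1.185 -3.564
endloop
endfacet
facet normal 0.730 -0.446 0.518
outer loop
vertex 0.929 0.531 -3.678
vertex 1.248 1.185 -3.564
vertex 0.751 0.929 -3.084
endloop
endfacet
facet normal -0.095 -0.992 -0.080
outer loop
vertex 0.398 0.622 -4.179
vertex 0.929 0.531 -3.678
vertex 0.226 0.581 -3.465
endloop
endfacet
facet normal -0.618 -0.218 -0.756
outer loop
vertex 0.389 1.331 -4.376
vertex 0.398 0.622 -4.179
vertex -0.108 1.075 -3.896
endloop
endfacet
facet normal -0.117 0.808 -0.577
outer loop
vertex 0.914 1.679 -3.995
vertex 0.389 1.331 -4.376
vertex 0.211 1.729 -3.782
endloop
endfacet
facet normal 0.715 0.667 0.210
outer loop
vertex 1.248 1.185 -3.564
vertex 0.914 1.679 -3.995
vertex 0.742 1.638 -3.281
endloop
endfacet

endsolid


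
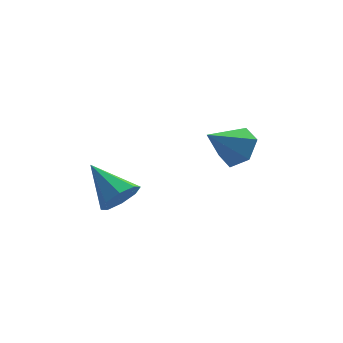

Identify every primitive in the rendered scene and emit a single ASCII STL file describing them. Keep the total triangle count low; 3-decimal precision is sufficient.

solid 
facet normal 0.392 -0.773 -0.499
outer loop
vertex -1.023 2.8 -2.042
vertex -1.703 2.298 -1.799
vertex -1.532 2.826 -2.482
endloop
endfacet
facet normal 0.330 0.885 -0.329
outer loop
vertex -1.023 2.8 -2.042
vertex -1.532 2.826 -2.482
vertex -2.457 3.782 -0.841
endloop
endfacet
facet normal 0.392 -0.773 -0.499
outer loop
vertex -1.532 2.826 -2.482
vertex -1.703 2.298 -1.799
vertex -2.142 2.542 -2.522
endloop
endfacet
facet normal -0.304 0.738 -0.602
outer loop
vertex -1.532 2.826 -2.482
vertex -2.142 2.542 -2.522
vertex -2.457 3.782 -0.841
endloop
endfacet
facet normal 0.392 -0.773 -0.499
outer loop
vertex -2.142 2.542 -2.522
vertex -1.703 2.298 -1.799
vertex -2.495 2.115 -2.138
endloop
endfacet
facet normal -0.849 0.336 -0.407
outer loop
vertex -2.142 2.542 -2.522
vertex -2.495 2.115 -2.138
vertex -2.457 3.782 -0.841
endloop
endfacet
facet normal 0.392 -0.773 -0.499
outer loop
vertex -2.495 2.115 -2.138
vertex -1.703 2.298 -1.799
vertex -2.384 1.796 -1.556
endloop
endfacet
facet normal -0.986 -0.087 0.141
outer loop
vertex -2.495 2.115 -2.138
vertex -2.384 1.796 -1.556
vertex -2.457 3.782 -0.841
endloop
endfacet
facet normal 0.391 -0.773 -0.499
outer loop
vertex -2.384 1.796 -1.556
vertex -1.703 2.298 -1.799
vertex -1.874 1.77 -1.116
endloop
endfacet
facet normal -0.635 -0.282 0.719
outer loop
vertex -2.384 1.796 -1.556
vertex -1.874 1.77 -1.116
vertex -2.457 3.782 -0.841
endloop
endfacet
facet normal 0.393 -0.772 -0.499
outer loop
vertex -1.874 1.77 -1.116
vertex -1.703 2.298 -1.799
vertex -1.265 2.054 -1.076
endloop
endfacet
facet normal -0.002 -0.136 0.991
outer loop
vertex -1.874 1.77 -1.116
vertex -1.265 2.054 -1.076
vertex -2.457 3.782 -0.841
endloop
endfacet
facet normal 0.392 -0.773 -0.499
outer loop
vertex -1.265 2.054 -1.076
vertex -1.703 2.298 -1.799
vertex -0.912 2.481 -1.46
endloop
endfacet
facet normal 0.543 0.267 0.796
outer loop
vertex -1.265 2.054 -1.076
vertex -0.912 2.481 -1.46
vertex -2.457 3.782 -0.841
endloop
endfacet
facet normal 0.392 -0.773 -0.499
outer loop
vertex -0.912 2.481 -1.46
vertex -1.703 2.298 -1.799
vertex -1.023 2.8 -2.042
endloop
endfacet
facet normal 0.680 0.690 0.248
outer loop
vertex -0.912 2.481 -1.46
vertex -1.023 2.8 -2.042
vertex -2.457 3.782 -0.841
endloop
endfacet
facet normal 0.753 0.140 -0.643
outer loop
vertex 3.524 3.842 0.023
vertex 3.054 3.33 -0.639
vertex 2.923 4.279 -0.586
endloop
endfacet
facet normal -0.146 0.730 0.668
outer loop
vertex 3.524 3.842 0.023
vertex 2.923 4.279 -0.586
vertex 1.766 3.09 0.459
endloop
endfacet
facet normal 0.754 0.140 -0.642
outer loop
vertex 2.923 4.279 -0.586
vertex 3.054 3.33 -0.639
vertex 2.454 3.767 -1.248
endloop
endfacet
facet normal -0.725 0.689 -0.019
outer loop
vertex 2.923 4.279 -0.586
vertex 2.454 3.767 -1.248
vertex 1.766 3.09 0.459
endloop
endfacet
facet normal 0.754 0.140 -0.642
outer loop
vertex 2.454 3.767 -1.248
vertex 3.054 3.33 -0.639
vertex 2.584 2.817 -1.302
endloop
endfacet
facet normal -0.908 -0.101 -0.406
outer loop
vertex 2.454 3.767 -1.248
vertex 2.584 2.817 -1.302
vertex 1.766 3.09 0.459
endloop
endfacet
facet normal 0.753 0.140 -0.643
outer loop
vertex 2.584 2.817 -1.302
vertex 3.054 3.33 -0.639
vertex 3.185 2.38 -0.693
endloop
endfacet
facet normal -0.512 -0.852 -0.106
outer loop
vertex 2.584 2.817 -1.302
vertex 3.185 2.38 -0.693
vertex 1.766 3.09 0.459
endloop
endfacet
facet normal 0.753 0.140 -0.642
outer loop
vertex 3.185 2.38 -0.693
vertex 3.054 3.33 -0.639
vertex 3.654 2.893 -0.031
endloop
endfacet
facet normal 0.066 -0.811 0.581
outer loop
vertex 3.185 2.38 -0.693
vertex 3.654 2.893 -0.031
vertex 1.766 3.09 0.459
endloop
endfacet
facet normal 0.753 0.140 -0.643
outer loop
vertex 3.654 2.893 -0.031
vertex 3.054 3.33 -0.639
vertex 3.524 3.842 0.023
endloop
endfacet
facet normal 0.249 -0.021 0.968
outer loop
vertex 3.654 2.893 -0.031
vertex 3.524 3.842 0.023
vertex 1.766 3.09 0.459
endloop
endfacet

endsolid


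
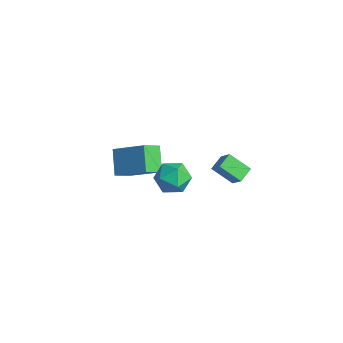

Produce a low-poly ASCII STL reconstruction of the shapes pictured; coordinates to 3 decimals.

solid 
facet normal -0.684 0.007 -0.730
outer loop
vertex 2.256 -0.477 2.46
vertex 1.949 0.258 2.755
vertex 3.074 0.169 1.7
endloop
endfacet
facet normal 0.362 -0.866 -0.346
outer loop
vertex 3.771 0.162 2.445
vertex 2.256 -0.477 2.46
vertex 3.074 0.169 1.7
endloop
endfacet
facet normal -0.684 0.007 -0.730
outer loop
vertex 3.074 0.169 1.7
vertex 1.949 0.258 2.755
vertex 2.767 0.904 1.995
endloop
endfacet
facet normal 0.634 0.501 -0.589
outer loop
vertex 2.767 0.904 1.995
vertex 3.771 0.162 2.445
vertex 3.074 0.169 1.7
endloop
endfacet
facet normal -0.634 -0.501 0.589
outer loop
vertex 2.256 -0.477 2.46
vertex 2.646 0.251 3.5
vertex 1.949 0.258 2.755
endloop
endfacet
facet normal 0.362 -0.866 -0.346
outer loop
vertex 2.953 -0.484 3.205
vertex 2.256 -0.477 2.46
vertex 3.771 0.162 2.445
endloop
endfacet
facet normal -0.634 -0.501 0.589
outer loop
vertex 2.953 -0.484 3.205
vertex 2.646 0.251 3.5
vertex 2.256 -0.477 2.46
endloop
endfacet
facet normal -0.362 0.866 0.346
outer loop
vertex 1.949 0.258 2.755
vertex 2.646 0.251 3.5
vertex 2.767 0.904 1.995
endloop
endfacet
facet normal 0.634 0.501 -0.589
outer loop
vertex 3.464 0.897 2.74
vertex 3.771 0.162 2.445
vertex 2.767 0.904 1.995
endloop
endfacet
facet normal -0.362 0.866 0.346
outer loop
vertex 2.767 0.904 1.995
vertex 2.646 0.251 3.5
vertex 3.464 0.897 2.74
endloop
endfacet
facet normal 0.684 -0.007 0.730
outer loop
vertex 3.464 0.897 2.74
vertex 2.953 -0.484 3.205
vertex 3.771 0.162 2.445
endloop
endfacet
facet normal 0.684 -0.007 0.730
outer loop
vertex 2.646 0.251 3.5
vertex 2.953 -0.484 3.205
vertex 3.464 0.897 2.74
endloop
endfacet
facet normal 0.087 0.993 0.081
outer loop
vertex -0.069 -0.399 -0.167
vertex -0.259 -0.461 0.801
vertex 0.673 -0.516 0.476
endloop
endfacet
facet normal 0.501 0.743 -0.443
outer loop
vertex -0.069 -0.399 -0.167
vertex 0.673 -0.516 0.476
vertex 0.67 -1.021 -0.374
endloop
endfacet
facet normal 0.083 0.402 -0.912
outer loop
vertex -0.069 -0.399 -0.167
vertex 0.67 -1.021 -0.374
vertex -0.263 -1.279 -0.573
endloop
endfacet
facet normal -0.589 0.442 -0.677
outer loop
vertex -0.069 -0.399 -0.167
vertex -0.263 -1.279 -0.573
vertex -0.837 -0.932 0.153
endloop
endfacet
facet normal -0.587 0.807 -0.063
outer loop
vertex -0.069 -0.399 -0.167
vertex -0.837 -0.932 0.153
vertex -0.259 -0.461 0.801
endloop
endfacet
facet normal 0.951 0.265 -0.161
outer loop
vertex 0.67 -1.021 -0.374
vertex 0.673 -0.516 0.476
vertex 0.937 -1.468 0.467
endloop
endfacet
facet normal 0.279 0.671 0.687
outer loop
vertex 0.673 -0.516 0.476
vertex -0.259 -0.461 0.801
vertex 0.363 -1.121 1.193
endloop
endfacet
facet normal -0.811 0.370 0.454
outer loop
vertex -0.259 -0.461 0.801
vertex -0.837 -0.932 0.153
vertex -0.57 -1.379 0.994
endloop
endfacet
facet normal -0.814 -0.221 -0.538
outer loop
vertex -0.837 -0.932 0.153
vertex -0.263 -1.279 -0.573
vertex -0.573 -1.884 0.144
endloop
endfacet
facet normal 0.275 -0.286 -0.918
outer loop
vertex -0.263 -1.279 -0.573
vertex 0.67 -1.021 -0.374
vertex 0.359 -1.939 -0.181
endloop
endfacet
facet normal 0.589 -0.442 0.677
outer loop
vertex 0.169 -2.001 0.787
vertex 0.937 -1.468 0.467
vertex 0.363 -1.121 1.193
endloop
endfacet
facet normal -0.083 -0.402 0.912
outer loop
vertex 0.169 -2.001 0.787
vertex 0.363 -1.121 1.193
vertex -0.57 -1.379 0.994
endloop
endfacet
facet normal -0.501 -0.743 0.443
outer loop
vertex 0.169 -2.001 0.787
vertex -0.57 -1.379 0.994
vertex -0.573 -1.884 0.144
endloop
endfacet
facet normal -0.087 -0.993 -0.081
outer loop
vertex 0.169 -2.001 0.787
vertex -0.573 -1.884 0.144
vertex 0.359 -1.939 -0.181
endloop
endfacet
facet normal 0.587 -0.807 0.063
outer loop
vertex 0.169 -2.001 0.787
vertex 0.359 -1.939 -0.181
vertex 0.937 -1.468 0.467
endloop
endfacet
facet normal 0.814 0.221 0.538
outer loop
vertex 0.363 -1.121 1.193
vertex 0.937 -1.468 0.467
vertex 0.673 -0.516 0.476
endloop
endfacet
facet normal -0.275 0.286 0.918
outer loop
vertex -0.57 -1.379 0.994
vertex 0.363 -1.121 1.193
vertex -0.259 -0.461 0.801
endloop
endfacet
facet normal -0.951 -0.265 0.161
outer loop
vertex -0.573 -1.884 0.144
vertex -0.57 -1.379 0.994
vertex -0.837 -0.932 0.153
endloop
endfacet
facet normal -0.279 -0.671 -0.687
outer loop
vertex 0.359 -1.939 -0.181
vertex -0.573 -1.884 0.144
vertex -0.263 -1.279 -0.573
endloop
endfacet
facet normal 0.811 -0.370 -0.454
outer loop
vertex 0.937 -1.468 0.467
vertex 0.359 -1.939 -0.181
vertex 0.67 -1.021 -0.374
endloop
endfacet
facet normal -0.731 -0.449 -0.514
outer loop
vertex -4.014 -2.111 -0.296
vertex -4.166 -1.123 -0.943
vertex -2.995 -2.615 -1.305
endloop
endfacet
facet normal 0.128 -0.830 0.543
outer loop
vertex -1.534 -1.717 -0.277
vertex -4.014 -2.111 -0.296
vertex -2.995 -2.615 -1.305
endloop
endfacet
facet normal -0.731 -0.449 -0.514
outer loop
vertex -2.995 -2.615 -1.305
vertex -4.166 -1.123 -0.943
vertex -3.147 -1.627 -1.952
endloop
endfacet
facet normal 0.671 -0.331 -0.664
outer loop
vertex -3.147 -1.627 -1.952
vertex -1.534 -1.717 -0.277
vertex -2.995 -2.615 -1.305
endloop
endfacet
facet normal -0.671 0.331 0.664
outer loop
vertex -4.014 -2.111 -0.296
vertex -2.705 -0.225 0.085
vertex -4.166 -1.123 -0.943
endloop
endfacet
facet normal 0.128 -0.830 0.543
outer loop
vertex -2.553 -1.213 0.732
vertex -4.014 -2.111 -0.296
vertex -1.534 -1.717 -0.277
endloop
endfacet
facet normal -0.671 0.331 0.664
outer loop
vertex -2.553 -1.213 0.732
vertex -2.705 -0.225 0.085
vertex -4.014 -2.111 -0.296
endloop
endfacet
facet normal -0.128 0.830 -0.543
outer loop
vertex -4.166 -1.123 -0.943
vertex -2.705 -0.225 0.085
vertex -3.147 -1.627 -1.952
endloop
endfacet
facet normal 0.671 -0.331 -0.664
outer loop
vertex -1.686 -0.729 -0.924
vertex -1.534 -1.717 -0.277
vertex -3.147 -1.627 -1.952
endloop
endfacet
facet normal -0.128 0.830 -0.543
outer loop
vertex -3.147 -1.627 -1.952
vertex -2.705 -0.225 0.085
vertex -1.686 -0.729 -0.924
endloop
endfacet
facet normal 0.731 0.449 0.514
outer loop
vertex -1.686 -0.729 -0.924
vertex -2.553 -1.213 0.732
vertex -1.534 -1.717 -0.277
endloop
endfacet
facet normal 0.731 0.449 0.514
outer loop
vertex -2.705 -0.225 0.085
vertex -2.553 -1.213 0.732
vertex -1.686 -0.729 -0.924
endloop
endfacet

endsolid


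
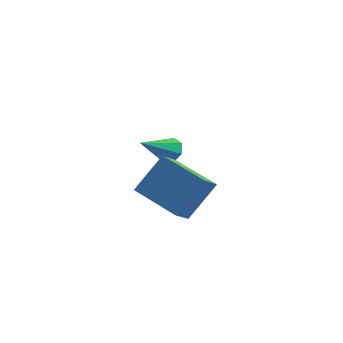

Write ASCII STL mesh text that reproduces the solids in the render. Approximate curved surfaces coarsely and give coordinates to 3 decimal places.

solid 
facet normal 0.388 0.758 -0.525
outer loop
vertex 1.531 2.383 2.02
vertex 1.12 2.264 1.544
vertex 1.046 2.651 2.048
endloop
endfacet
facet normal 0.151 0.172 0.973
outer loop
vertex 1.531 2.383 2.02
vertex 1.046 2.651 2.048
vertex 0.46 0.976 2.436
endloop
endfacet
facet normal 0.389 0.757 -0.525
outer loop
vertex 1.046 2.651 2.048
vertex 1.12 2.264 1.544
vertex 0.616 2.628 1.696
endloop
endfacet
facet normal -0.599 0.374 0.708
outer loop
vertex 1.046 2.651 2.048
vertex 0.616 2.628 1.696
vertex 0.46 0.976 2.436
endloop
endfacet
facet normal 0.389 0.757 -0.525
outer loop
vertex 0.616 2.628 1.696
vertex 1.12 2.264 1.544
vertex 0.567 2.33 1.23
endloop
endfacet
facet normal -0.993 0.109 0.035
outer loop
vertex 0.616 2.628 1.696
vertex 0.567 2.33 1.23
vertex 0.46 0.976 2.436
endloop
endfacet
facet normal 0.388 0.758 -0.524
outer loop
vertex 0.567 2.33 1.23
vertex 1.12 2.264 1.544
vertex 0.934 1.983 1.0
endloop
endfacet
facet normal -0.733 -0.420 -0.536
outer loop
vertex 0.567 2.33 1.23
vertex 0.934 1.983 1.0
vertex 0.46 0.976 2.436
endloop
endfacet
facet normal 0.389 0.757 -0.524
outer loop
vertex 0.934 1.983 1.0
vertex 1.12 2.264 1.544
vertex 1.441 1.847 1.18
endloop
endfacet
facet normal -0.014 -0.816 -0.577
outer loop
vertex 0.934 1.983 1.0
vertex 1.441 1.847 1.18
vertex 0.46 0.976 2.436
endloop
endfacet
facet normal 0.389 0.757 -0.525
outer loop
vertex 1.441 1.847 1.18
vertex 1.12 2.264 1.544
vertex 1.707 2.025 1.634
endloop
endfacet
facet normal 0.621 -0.782 -0.057
outer loop
vertex 1.441 1.847 1.18
vertex 1.707 2.025 1.634
vertex 0.46 0.976 2.436
endloop
endfacet
facet normal 0.389 0.757 -0.525
outer loop
vertex 1.707 2.025 1.634
vertex 1.12 2.264 1.544
vertex 1.531 2.383 2.02
endloop
endfacet
facet normal 0.695 -0.341 0.633
outer loop
vertex 1.707 2.025 1.634
vertex 1.531 2.383 2.02
vertex 0.46 0.976 2.436
endloop
endfacet
facet normal -0.939 0.255 0.229
outer loop
vertex 3.067 -2.028 3.877
vertex 3.143 -1.193 3.261
vertex 2.444 -3.031 2.44
endloop
endfacet
facet normal -0.074 -0.803 0.592
outer loop
vertex 4.417 -3.567 1.959
vertex 3.067 -2.028 3.877
vertex 2.444 -3.031 2.44
endloop
endfacet
facet normal -0.939 0.255 0.229
outer loop
vertex 2.444 -3.031 2.44
vertex 3.143 -1.193 3.261
vertex 2.52 -2.197 1.824
endloop
endfacet
facet normal -0.335 -0.540 -0.772
outer loop
vertex 2.52 -2.197 1.824
vertex 4.417 -3.567 1.959
vertex 2.444 -3.031 2.44
endloop
endfacet
facet normal 0.335 0.539 0.773
outer loop
vertex 3.067 -2.028 3.877
vertex 5.116 -1.729 2.78
vertex 3.143 -1.193 3.261
endloop
endfacet
facet normal -0.073 -0.802 0.592
outer loop
vertex 5.04 -2.563 3.396
vertex 3.067 -2.028 3.877
vertex 4.417 -3.567 1.959
endloop
endfacet
facet normal 0.335 0.540 0.772
outer loop
vertex 5.04 -2.563 3.396
vertex 5.116 -1.729 2.78
vertex 3.067 -2.028 3.877
endloop
endfacet
facet normal 0.074 0.802 -0.592
outer loop
vertex 3.143 -1.193 3.261
vertex 5.116 -1.729 2.78
vertex 2.52 -2.197 1.824
endloop
endfacet
facet normal -0.335 -0.540 -0.773
outer loop
vertex 4.493 -2.732 1.343
vertex 4.417 -3.567 1.959
vertex 2.52 -2.197 1.824
endloop
endfacet
facet normal 0.073 0.803 -0.592
outer loop
vertex 2.52 -2.197 1.824
vertex 5.116 -1.729 2.78
vertex 4.493 -2.732 1.343
endloop
endfacet
facet normal 0.939 -0.255 -0.229
outer loop
vertex 4.493 -2.732 1.343
vertex 5.04 -2.563 3.396
vertex 4.417 -3.567 1.959
endloop
endfacet
facet normal 0.939 -0.255 -0.229
outer loop
vertex 5.116 -1.729 2.78
vertex 5.04 -2.563 3.396
vertex 4.493 -2.732 1.343
endloop
endfacet

endsolid


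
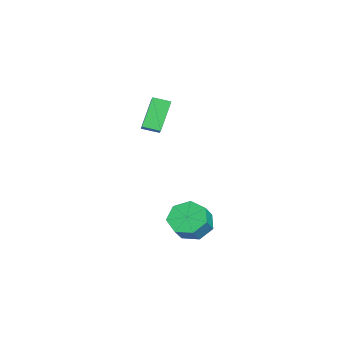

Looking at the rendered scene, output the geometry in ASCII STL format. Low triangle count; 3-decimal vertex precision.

solid 
facet normal -0.572 0.227 0.788
outer loop
vertex -2.205 -2.238 1.655
vertex -2.188 -1.418 1.431
vertex -2.91 -2.354 1.177
endloop
endfacet
facet normal -0.020 -0.965 0.263
outer loop
vertex -1.932 -2.742 -0.171
vertex -2.205 -2.238 1.655
vertex -2.91 -2.354 1.177
endloop
endfacet
facet normal -0.572 0.227 0.788
outer loop
vertex -2.91 -2.354 1.177
vertex -2.188 -1.418 1.431
vertex -2.893 -1.534 0.953
endloop
endfacet
facet normal -0.820 -0.135 -0.556
outer loop
vertex -2.893 -1.534 0.953
vertex -1.932 -2.742 -0.171
vertex -2.91 -2.354 1.177
endloop
endfacet
facet normal 0.820 0.135 0.556
outer loop
vertex -2.205 -2.238 1.655
vertex -1.21 -1.806 0.083
vertex -2.188 -1.418 1.431
endloop
endfacet
facet normal -0.020 -0.965 0.263
outer loop
vertex -1.227 -2.626 0.307
vertex -2.205 -2.238 1.655
vertex -1.932 -2.742 -0.171
endloop
endfacet
facet normal 0.820 0.135 0.556
outer loop
vertex -1.227 -2.626 0.307
vertex -1.21 -1.806 0.083
vertex -2.205 -2.238 1.655
endloop
endfacet
facet normal 0.020 0.965 -0.263
outer loop
vertex -2.188 -1.418 1.431
vertex -1.21 -1.806 0.083
vertex -2.893 -1.534 0.953
endloop
endfacet
facet normal -0.820 -0.135 -0.556
outer loop
vertex -1.915 -1.922 -0.395
vertex -1.932 -2.742 -0.171
vertex -2.893 -1.534 0.953
endloop
endfacet
facet normal 0.020 0.965 -0.263
outer loop
vertex -2.893 -1.534 0.953
vertex -1.21 -1.806 0.083
vertex -1.915 -1.922 -0.395
endloop
endfacet
facet normal 0.572 -0.227 -0.788
outer loop
vertex -1.915 -1.922 -0.395
vertex -1.227 -2.626 0.307
vertex -1.932 -2.742 -0.171
endloop
endfacet
facet normal 0.572 -0.227 -0.788
outer loop
vertex -1.21 -1.806 0.083
vertex -1.227 -2.626 0.307
vertex -1.915 -1.922 -0.395
endloop
endfacet
facet normal -0.635 0.226 -0.739
outer loop
vertex 3.593 0.176 -3.848
vertex 2.897 -0.111 -3.338
vertex 3.255 0.724 -3.39
endloop
endfacet
facet normal 0.643 0.684 -0.344
outer loop
vertex 3.593 0.176 -3.848
vertex 3.255 0.724 -3.39
vertex 4.26 -0.061 -3.072
endloop
endfacet
facet normal 0.643 0.685 -0.343
outer loop
vertex 4.26 -0.061 -3.072
vertex 3.255 0.724 -3.39
vertex 3.921 0.487 -2.614
endloop
endfacet
facet normal 0.634 -0.226 0.739
outer loop
vertex 4.26 -0.061 -3.072
vertex 3.921 0.487 -2.614
vertex 3.563 -0.349 -2.562
endloop
endfacet
facet normal -0.635 0.226 -0.739
outer loop
vertex 3.255 0.724 -3.39
vertex 2.897 -0.111 -3.338
vertex 2.647 0.642 -2.893
endloop
endfacet
facet normal 0.065 0.969 0.240
outer loop
vertex 3.255 0.724 -3.39
vertex 2.647 0.642 -2.893
vertex 3.921 0.487 -2.614
endloop
endfacet
facet normal 0.065 0.969 0.240
outer loop
vertex 3.921 0.487 -2.614
vertex 2.647 0.642 -2.893
vertex 3.313 0.405 -2.117
endloop
endfacet
facet normal 0.635 -0.226 0.739
outer loop
vertex 3.921 0.487 -2.614
vertex 3.313 0.405 -2.117
vertex 3.563 -0.349 -2.562
endloop
endfacet
facet normal -0.635 0.226 -0.739
outer loop
vertex 2.647 0.642 -2.893
vertex 2.897 -0.111 -3.338
vertex 2.227 -0.007 -2.731
endloop
endfacet
facet normal -0.561 0.523 0.641
outer loop
vertex 2.647 0.642 -2.893
vertex 2.227 -0.007 -2.731
vertex 3.313 0.405 -2.117
endloop
endfacet
facet normal -0.561 0.523 0.641
outer loop
vertex 3.313 0.405 -2.117
vertex 2.227 -0.007 -2.731
vertex 2.893 -0.244 -1.955
endloop
endfacet
facet normal 0.634 -0.226 0.739
outer loop
vertex 3.313 0.405 -2.117
vertex 2.893 -0.244 -1.955
vertex 3.563 -0.349 -2.562
endloop
endfacet
facet normal -0.635 0.225 -0.739
outer loop
vertex 2.227 -0.007 -2.731
vertex 2.897 -0.111 -3.338
vertex 2.312 -0.735 -3.026
endloop
endfacet
facet normal -0.765 -0.316 0.560
outer loop
vertex 2.227 -0.007 -2.731
vertex 2.312 -0.735 -3.026
vertex 2.893 -0.244 -1.955
endloop
endfacet
facet normal -0.765 -0.316 0.560
outer loop
vertex 2.893 -0.244 -1.955
vertex 2.312 -0.735 -3.026
vertex 2.978 -0.972 -2.25
endloop
endfacet
facet normal 0.634 -0.226 0.739
outer loop
vertex 2.893 -0.244 -1.955
vertex 2.978 -0.972 -2.25
vertex 3.563 -0.349 -2.562
endloop
endfacet
facet normal -0.635 0.226 -0.739
outer loop
vertex 2.312 -0.735 -3.026
vertex 2.897 -0.111 -3.338
vertex 2.837 -0.993 -3.556
endloop
endfacet
facet normal -0.393 -0.918 0.057
outer loop
vertex 2.312 -0.735 -3.026
vertex 2.837 -0.993 -3.556
vertex 2.978 -0.972 -2.25
endloop
endfacet
facet normal -0.393 -0.918 0.057
outer loop
vertex 2.978 -0.972 -2.25
vertex 2.837 -0.993 -3.556
vertex 3.503 -1.23 -2.78
endloop
endfacet
facet normal 0.635 -0.226 0.739
outer loop
vertex 2.978 -0.972 -2.25
vertex 3.503 -1.23 -2.78
vertex 3.563 -0.349 -2.562
endloop
endfacet
facet normal -0.635 0.226 -0.739
outer loop
vertex 2.837 -0.993 -3.556
vertex 2.897 -0.111 -3.338
vertex 3.407 -0.587 -3.922
endloop
endfacet
facet normal 0.275 -0.828 -0.489
outer loop
vertex 2.837 -0.993 -3.556
vertex 3.407 -0.587 -3.922
vertex 3.503 -1.23 -2.78
endloop
endfacet
facet normal 0.274 -0.828 -0.489
outer loop
vertex 3.503 -1.23 -2.78
vertex 3.407 -0.587 -3.922
vertex 4.074 -0.825 -3.146
endloop
endfacet
facet normal 0.634 -0.226 0.739
outer loop
vertex 3.503 -1.23 -2.78
vertex 4.074 -0.825 -3.146
vertex 3.563 -0.349 -2.562
endloop
endfacet
facet normal -0.635 0.226 -0.739
outer loop
vertex 3.407 -0.587 -3.922
vertex 2.897 -0.111 -3.338
vertex 3.593 0.176 -3.848
endloop
endfacet
facet normal 0.736 -0.115 -0.668
outer loop
vertex 3.407 -0.587 -3.922
vertex 3.593 0.176 -3.848
vertex 4.074 -0.825 -3.146
endloop
endfacet
facet normal 0.736 -0.114 -0.667
outer loop
vertex 4.074 -0.825 -3.146
vertex 3.593 0.176 -3.848
vertex 4.26 -0.061 -3.072
endloop
endfacet
facet normal 0.634 -0.226 0.739
outer loop
vertex 4.074 -0.825 -3.146
vertex 4.26 -0.061 -3.072
vertex 3.563 -0.349 -2.562
endloop
endfacet

endsolid


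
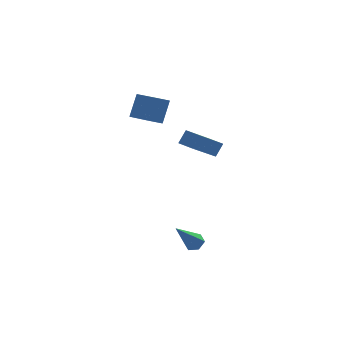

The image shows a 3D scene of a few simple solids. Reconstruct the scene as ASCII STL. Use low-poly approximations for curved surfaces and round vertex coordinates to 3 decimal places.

solid 
facet normal -0.853 -0.252 0.457
outer loop
vertex -0.656 1.447 4.439
vertex -1.347 2.912 3.956
vertex -1.123 0.827 3.226
endloop
endfacet
facet normal 0.409 -0.867 0.286
outer loop
vertex -0.373 1.048 2.824
vertex -0.656 1.447 4.439
vertex -1.123 0.827 3.226
endloop
endfacet
facet normal -0.853 -0.252 0.457
outer loop
vertex -1.123 0.827 3.226
vertex -1.347 2.912 3.956
vertex -1.814 2.292 2.743
endloop
endfacet
facet normal -0.324 -0.431 -0.842
outer loop
vertex -1.814 2.292 2.743
vertex -0.373 1.048 2.824
vertex -1.123 0.827 3.226
endloop
endfacet
facet normal 0.324 0.431 0.842
outer loop
vertex -0.656 1.447 4.439
vertex -0.597 3.133 3.554
vertex -1.347 2.912 3.956
endloop
endfacet
facet normal 0.409 -0.867 0.286
outer loop
vertex 0.094 1.668 4.037
vertex -0.656 1.447 4.439
vertex -0.373 1.048 2.824
endloop
endfacet
facet normal 0.324 0.431 0.842
outer loop
vertex 0.094 1.668 4.037
vertex -0.597 3.133 3.554
vertex -0.656 1.447 4.439
endloop
endfacet
facet normal -0.409 0.867 -0.286
outer loop
vertex -1.347 2.912 3.956
vertex -0.597 3.133 3.554
vertex -1.814 2.292 2.743
endloop
endfacet
facet normal -0.324 -0.431 -0.842
outer loop
vertex -1.064 2.513 2.341
vertex -0.373 1.048 2.824
vertex -1.814 2.292 2.743
endloop
endfacet
facet normal -0.409 0.867 -0.286
outer loop
vertex -1.814 2.292 2.743
vertex -0.597 3.133 3.554
vertex -1.064 2.513 2.341
endloop
endfacet
facet normal 0.853 0.252 -0.457
outer loop
vertex -1.064 2.513 2.341
vertex 0.094 1.668 4.037
vertex -0.373 1.048 2.824
endloop
endfacet
facet normal 0.853 0.252 -0.457
outer loop
vertex -0.597 3.133 3.554
vertex 0.094 1.668 4.037
vertex -1.064 2.513 2.341
endloop
endfacet
facet normal 0.499 0.375 -0.782
outer loop
vertex 0.812 -2.819 -2.831
vertex 0.466 -3.074 -3.174
vertex 0.354 -2.564 -3.001
endloop
endfacet
facet normal 0.130 0.701 0.701
outer loop
vertex 0.812 -2.819 -2.831
vertex 0.354 -2.564 -3.001
vertex -0.586 -3.866 -1.526
endloop
endfacet
facet normal 0.499 0.375 -0.781
outer loop
vertex 0.354 -2.564 -3.001
vertex 0.466 -3.074 -3.174
vertex 0.009 -2.82 -3.344
endloop
endfacet
facet normal -0.693 0.699 0.175
outer loop
vertex 0.354 -2.564 -3.001
vertex 0.009 -2.82 -3.344
vertex -0.586 -3.866 -1.526
endloop
endfacet
facet normal 0.499 0.376 -0.781
outer loop
vertex 0.009 -2.82 -3.344
vertex 0.466 -3.074 -3.174
vertex 0.121 -3.33 -3.518
endloop
endfacet
facet normal -0.932 -0.084 -0.353
outer loop
vertex 0.009 -2.82 -3.344
vertex 0.121 -3.33 -3.518
vertex -0.586 -3.866 -1.526
endloop
endfacet
facet normal 0.499 0.376 -0.781
outer loop
vertex 0.121 -3.33 -3.518
vertex 0.466 -3.074 -3.174
vertex 0.578 -3.584 -3.348
endloop
endfacet
facet normal -0.349 -0.867 -0.357
outer loop
vertex 0.121 -3.33 -3.518
vertex 0.578 -3.584 -3.348
vertex -0.586 -3.866 -1.526
endloop
endfacet
facet normal 0.498 0.376 -0.781
outer loop
vertex 0.578 -3.584 -3.348
vertex 0.466 -3.074 -3.174
vertex 0.923 -3.328 -3.005
endloop
endfacet
facet normal 0.474 -0.864 0.169
outer loop
vertex 0.578 -3.584 -3.348
vertex 0.923 -3.328 -3.005
vertex -0.586 -3.866 -1.526
endloop
endfacet
facet normal 0.498 0.376 -0.782
outer loop
vertex 0.923 -3.328 -3.005
vertex 0.466 -3.074 -3.174
vertex 0.812 -2.819 -2.831
endloop
endfacet
facet normal 0.712 -0.083 0.697
outer loop
vertex 0.923 -3.328 -3.005
vertex 0.812 -2.819 -2.831
vertex -0.586 -3.866 -1.526
endloop
endfacet
facet normal -0.612 0.791 0.014
outer loop
vertex -0.353 -3.285 3.976
vertex 0.052 -2.983 4.622
vertex 0.956 -2.249 2.67
endloop
endfacet
facet normal -0.494 -0.368 -0.787
outer loop
vertex 1.488 -2.937 2.658
vertex -0.353 -3.285 3.976
vertex 0.956 -2.249 2.67
endloop
endfacet
facet normal -0.612 0.791 0.014
outer loop
vertex 0.956 -2.249 2.67
vertex 0.052 -2.983 4.622
vertex 1.361 -1.947 3.316
endloop
endfacet
facet normal 0.618 0.489 -0.616
outer loop
vertex 1.361 -1.947 3.316
vertex 1.488 -2.937 2.658
vertex 0.956 -2.249 2.67
endloop
endfacet
facet normal -0.618 -0.489 0.616
outer loop
vertex -0.353 -3.285 3.976
vertex 0.584 -3.671 4.61
vertex 0.052 -2.983 4.622
endloop
endfacet
facet normal -0.494 -0.368 -0.787
outer loop
vertex 0.179 -3.973 3.964
vertex -0.353 -3.285 3.976
vertex 1.488 -2.937 2.658
endloop
endfacet
facet normal -0.618 -0.489 0.616
outer loop
vertex 0.179 -3.973 3.964
vertex 0.584 -3.671 4.61
vertex -0.353 -3.285 3.976
endloop
endfacet
facet normal 0.494 0.368 0.787
outer loop
vertex 0.052 -2.983 4.622
vertex 0.584 -3.671 4.61
vertex 1.361 -1.947 3.316
endloop
endfacet
facet normal 0.618 0.489 -0.616
outer loop
vertex 1.893 -2.635 3.304
vertex 1.488 -2.937 2.658
vertex 1.361 -1.947 3.316
endloop
endfacet
facet normal 0.494 0.368 0.787
outer loop
vertex 1.361 -1.947 3.316
vertex 0.584 -3.671 4.61
vertex 1.893 -2.635 3.304
endloop
endfacet
facet normal 0.612 -0.791 -0.014
outer loop
vertex 1.893 -2.635 3.304
vertex 0.179 -3.973 3.964
vertex 1.488 -2.937 2.658
endloop
endfacet
facet normal 0.612 -0.791 -0.014
outer loop
vertex 0.584 -3.671 4.61
vertex 0.179 -3.973 3.964
vertex 1.893 -2.635 3.304
endloop
endfacet

endsolid


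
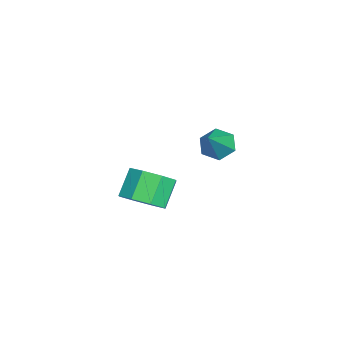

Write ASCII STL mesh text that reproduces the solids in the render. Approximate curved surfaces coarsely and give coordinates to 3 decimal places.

solid 
facet normal -0.712 0.165 -0.683
outer loop
vertex -0.807 3.28 -0.558
vertex -1.249 3.19 -0.119
vertex -1.018 3.767 -0.22
endloop
endfacet
facet normal 0.827 0.515 -0.225
outer loop
vertex -0.807 3.28 -0.558
vertex -1.018 3.767 -0.22
vertex -0.211 2.95 0.879
endloop
endfacet
facet normal -0.711 0.165 -0.684
outer loop
vertex -1.018 3.767 -0.22
vertex -1.249 3.19 -0.119
vertex -1.461 3.678 0.219
endloop
endfacet
facet normal 0.266 0.857 0.442
outer loop
vertex -1.018 3.767 -0.22
vertex -1.461 3.678 0.219
vertex -0.211 2.95 0.879
endloop
endfacet
facet normal -0.712 0.164 -0.683
outer loop
vertex -1.461 3.678 0.219
vertex -1.249 3.19 -0.119
vertex -1.692 3.101 0.321
endloop
endfacet
facet normal -0.312 0.285 0.906
outer loop
vertex -1.461 3.678 0.219
vertex -1.692 3.101 0.321
vertex -0.211 2.95 0.879
endloop
endfacet
facet normal -0.712 0.165 -0.683
outer loop
vertex -1.692 3.101 0.321
vertex -1.249 3.19 -0.119
vertex -1.481 2.613 -0.017
endloop
endfacet
facet normal -0.329 -0.630 0.704
outer loop
vertex -1.692 3.101 0.321
vertex -1.481 2.613 -0.017
vertex -0.211 2.95 0.879
endloop
endfacet
facet normal -0.711 0.165 -0.684
outer loop
vertex -1.481 2.613 -0.017
vertex -1.249 3.19 -0.119
vertex -1.038 2.702 -0.456
endloop
endfacet
facet normal 0.232 -0.972 0.037
outer loop
vertex -1.481 2.613 -0.017
vertex -1.038 2.702 -0.456
vertex -0.211 2.95 0.879
endloop
endfacet
facet normal -0.712 0.164 -0.683
outer loop
vertex -1.038 2.702 -0.456
vertex -1.249 3.19 -0.119
vertex -0.807 3.28 -0.558
endloop
endfacet
facet normal 0.811 -0.400 -0.428
outer loop
vertex -1.038 2.702 -0.456
vertex -0.807 3.28 -0.558
vertex -0.211 2.95 0.879
endloop
endfacet
facet normal 0.616 -0.255 -0.745
outer loop
vertex -1.879 0.357 -3.394
vertex -2.463 0.638 -3.973
vertex -1.797 1.0 -3.546
endloop
endfacet
facet normal 0.778 0.049 0.626
outer loop
vertex -1.879 0.357 -3.394
vertex -1.797 1.0 -3.546
vertex -2.612 0.66 -2.507
endloop
endfacet
facet normal 0.778 0.049 0.626
outer loop
vertex -2.612 0.66 -2.507
vertex -1.797 1.0 -3.546
vertex -2.53 1.303 -2.659
endloop
endfacet
facet normal -0.616 0.255 0.745
outer loop
vertex -2.612 0.66 -2.507
vertex -2.53 1.303 -2.659
vertex -3.197 0.942 -3.087
endloop
endfacet
facet normal 0.616 -0.255 -0.745
outer loop
vertex -1.797 1.0 -3.546
vertex -2.463 0.638 -3.973
vertex -2.106 1.431 -3.949
endloop
endfacet
facet normal 0.636 0.719 0.280
outer loop
vertex -1.797 1.0 -3.546
vertex -2.106 1.431 -3.949
vertex -2.53 1.303 -2.659
endloop
endfacet
facet normal 0.636 0.719 0.280
outer loop
vertex -2.53 1.303 -2.659
vertex -2.106 1.431 -3.949
vertex -2.839 1.734 -3.062
endloop
endfacet
facet normal -0.616 0.255 0.745
outer loop
vertex -2.53 1.303 -2.659
vertex -2.839 1.734 -3.062
vertex -3.197 0.942 -3.087
endloop
endfacet
facet normal 0.616 -0.255 -0.745
outer loop
vertex -2.106 1.431 -3.949
vertex -2.463 0.638 -3.973
vertex -2.624 1.398 -4.366
endloop
endfacet
facet normal 0.123 0.966 -0.229
outer loop
vertex -2.106 1.431 -3.949
vertex -2.624 1.398 -4.366
vertex -2.839 1.734 -3.062
endloop
endfacet
facet normal 0.123 0.966 -0.229
outer loop
vertex -2.839 1.734 -3.062
vertex -2.624 1.398 -4.366
vertex -3.357 1.701 -3.479
endloop
endfacet
facet normal -0.616 0.255 0.745
outer loop
vertex -2.839 1.734 -3.062
vertex -3.357 1.701 -3.479
vertex -3.197 0.942 -3.087
endloop
endfacet
facet normal 0.616 -0.255 -0.745
outer loop
vertex -2.624 1.398 -4.366
vertex -2.463 0.638 -3.973
vertex -3.048 0.92 -4.553
endloop
endfacet
facet normal -0.464 0.648 -0.604
outer loop
vertex -2.624 1.398 -4.366
vertex -3.048 0.92 -4.553
vertex -3.357 1.701 -3.479
endloop
endfacet
facet normal -0.464 0.648 -0.604
outer loop
vertex -3.357 1.701 -3.479
vertex -3.048 0.92 -4.553
vertex -3.781 1.223 -3.666
endloop
endfacet
facet normal -0.616 0.255 0.745
outer loop
vertex -3.357 1.701 -3.479
vertex -3.781 1.223 -3.666
vertex -3.197 0.942 -3.087
endloop
endfacet
facet normal 0.616 -0.255 -0.745
outer loop
vertex -3.048 0.92 -4.553
vertex -2.463 0.638 -3.973
vertex -3.13 0.277 -4.401
endloop
endfacet
facet normal -0.778 -0.049 -0.626
outer loop
vertex -3.048 0.92 -4.553
vertex -3.13 0.277 -4.401
vertex -3.781 1.223 -3.666
endloop
endfacet
facet normal -0.778 -0.049 -0.626
outer loop
vertex -3.781 1.223 -3.666
vertex -3.13 0.277 -4.401
vertex -3.863 0.58 -3.514
endloop
endfacet
facet normal -0.616 0.255 0.745
outer loop
vertex -3.781 1.223 -3.666
vertex -3.863 0.58 -3.514
vertex -3.197 0.942 -3.087
endloop
endfacet
facet normal 0.616 -0.255 -0.745
outer loop
vertex -3.13 0.277 -4.401
vertex -2.463 0.638 -3.973
vertex -2.821 -0.154 -3.998
endloop
endfacet
facet normal -0.636 -0.719 -0.280
outer loop
vertex -3.13 0.277 -4.401
vertex -2.821 -0.154 -3.998
vertex -3.863 0.58 -3.514
endloop
endfacet
facet normal -0.636 -0.719 -0.280
outer loop
vertex -3.863 0.58 -3.514
vertex -2.821 -0.154 -3.998
vertex -3.554 0.149 -3.111
endloop
endfacet
facet normal -0.616 0.255 0.745
outer loop
vertex -3.863 0.58 -3.514
vertex -3.554 0.149 -3.111
vertex -3.197 0.942 -3.087
endloop
endfacet
facet normal 0.616 -0.255 -0.745
outer loop
vertex -2.821 -0.154 -3.998
vertex -2.463 0.638 -3.973
vertex -2.303 -0.121 -3.581
endloop
endfacet
facet normal -0.123 -0.966 0.229
outer loop
vertex -2.821 -0.154 -3.998
vertex -2.303 -0.121 -3.581
vertex -3.554 0.149 -3.111
endloop
endfacet
facet normal -0.123 -0.966 0.229
outer loop
vertex -3.554 0.149 -3.111
vertex -2.303 -0.121 -3.581
vertex -3.036 0.182 -2.694
endloop
endfacet
facet normal -0.616 0.255 0.745
outer loop
vertex -3.554 0.149 -3.111
vertex -3.036 0.182 -2.694
vertex -3.197 0.942 -3.087
endloop
endfacet
facet normal 0.616 -0.255 -0.745
outer loop
vertex -2.303 -0.121 -3.581
vertex -2.463 0.638 -3.973
vertex -1.879 0.357 -3.394
endloop
endfacet
facet normal 0.464 -0.648 0.604
outer loop
vertex -2.303 -0.121 -3.581
vertex -1.879 0.357 -3.394
vertex -3.036 0.182 -2.694
endloop
endfacet
facet normal 0.464 -0.648 0.604
outer loop
vertex -3.036 0.182 -2.694
vertex -1.879 0.357 -3.394
vertex -2.612 0.66 -2.507
endloop
endfacet
facet normal -0.616 0.255 0.745
outer loop
vertex -3.036 0.182 -2.694
vertex -2.612 0.66 -2.507
vertex -3.197 0.942 -3.087
endloop
endfacet

endsolid
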